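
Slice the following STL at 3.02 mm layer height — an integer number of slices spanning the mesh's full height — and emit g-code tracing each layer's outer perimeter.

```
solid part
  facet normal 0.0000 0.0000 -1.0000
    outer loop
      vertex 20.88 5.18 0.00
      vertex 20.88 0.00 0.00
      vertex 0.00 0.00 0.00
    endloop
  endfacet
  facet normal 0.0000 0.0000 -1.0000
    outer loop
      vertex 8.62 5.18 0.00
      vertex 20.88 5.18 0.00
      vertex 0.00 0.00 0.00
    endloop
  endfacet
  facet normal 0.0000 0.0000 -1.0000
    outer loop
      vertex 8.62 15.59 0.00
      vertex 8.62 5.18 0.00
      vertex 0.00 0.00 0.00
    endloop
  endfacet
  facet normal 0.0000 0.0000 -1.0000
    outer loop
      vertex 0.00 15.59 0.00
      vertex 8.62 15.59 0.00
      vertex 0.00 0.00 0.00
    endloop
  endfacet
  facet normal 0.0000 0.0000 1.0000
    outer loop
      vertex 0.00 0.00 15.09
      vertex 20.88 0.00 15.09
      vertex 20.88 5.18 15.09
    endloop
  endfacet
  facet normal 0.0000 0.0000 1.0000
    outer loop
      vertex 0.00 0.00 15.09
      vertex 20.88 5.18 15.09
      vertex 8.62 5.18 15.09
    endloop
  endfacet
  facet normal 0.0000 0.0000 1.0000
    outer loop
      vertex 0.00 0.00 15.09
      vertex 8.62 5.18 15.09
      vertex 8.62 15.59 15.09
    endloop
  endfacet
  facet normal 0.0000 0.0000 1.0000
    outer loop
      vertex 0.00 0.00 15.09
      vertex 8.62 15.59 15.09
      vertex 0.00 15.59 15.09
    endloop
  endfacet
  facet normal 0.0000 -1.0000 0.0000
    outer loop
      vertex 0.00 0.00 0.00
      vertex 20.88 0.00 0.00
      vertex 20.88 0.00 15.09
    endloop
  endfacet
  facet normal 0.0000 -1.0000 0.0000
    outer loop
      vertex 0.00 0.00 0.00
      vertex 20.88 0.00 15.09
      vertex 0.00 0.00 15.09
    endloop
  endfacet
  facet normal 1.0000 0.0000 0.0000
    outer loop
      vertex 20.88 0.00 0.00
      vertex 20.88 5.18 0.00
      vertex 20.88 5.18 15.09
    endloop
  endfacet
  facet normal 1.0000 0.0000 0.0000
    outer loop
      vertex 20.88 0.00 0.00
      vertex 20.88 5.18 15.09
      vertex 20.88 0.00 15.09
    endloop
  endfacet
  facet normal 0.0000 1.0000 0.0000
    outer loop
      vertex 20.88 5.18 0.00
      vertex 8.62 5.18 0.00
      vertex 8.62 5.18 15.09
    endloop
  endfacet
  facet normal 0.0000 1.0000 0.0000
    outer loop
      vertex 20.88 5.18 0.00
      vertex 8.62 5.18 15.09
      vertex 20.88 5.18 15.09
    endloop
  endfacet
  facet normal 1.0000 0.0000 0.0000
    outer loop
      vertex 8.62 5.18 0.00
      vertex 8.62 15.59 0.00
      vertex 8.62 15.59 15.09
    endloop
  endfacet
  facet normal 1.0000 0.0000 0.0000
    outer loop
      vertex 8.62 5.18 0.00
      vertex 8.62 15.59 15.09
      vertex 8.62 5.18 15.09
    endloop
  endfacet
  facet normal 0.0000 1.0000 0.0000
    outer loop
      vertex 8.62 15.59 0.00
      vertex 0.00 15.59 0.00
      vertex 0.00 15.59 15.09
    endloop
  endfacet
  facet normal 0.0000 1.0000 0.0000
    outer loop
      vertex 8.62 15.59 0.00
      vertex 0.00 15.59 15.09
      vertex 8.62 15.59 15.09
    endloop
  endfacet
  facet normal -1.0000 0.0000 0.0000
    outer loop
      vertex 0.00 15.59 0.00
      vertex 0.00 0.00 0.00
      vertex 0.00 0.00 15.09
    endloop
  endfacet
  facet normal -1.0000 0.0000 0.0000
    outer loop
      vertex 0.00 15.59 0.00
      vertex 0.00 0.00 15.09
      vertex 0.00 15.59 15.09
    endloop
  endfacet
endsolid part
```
; perimeter-only toolpath
G21 ; units = mm
G90 ; absolute positioning
G28 ; home
; layer 1
G0 Z3.02
G0 X0.00 Y0.00
G1 X20.88 Y0.00
G1 X20.88 Y5.18
G1 X8.62 Y5.18
G1 X8.62 Y15.59
G1 X0.00 Y15.59
G1 X0.00 Y0.00
; layer 2
G0 Z6.04
G0 X0.00 Y0.00
G1 X20.88 Y0.00
G1 X20.88 Y5.18
G1 X8.62 Y5.18
G1 X8.62 Y15.59
G1 X0.00 Y15.59
G1 X0.00 Y0.00
; layer 3
G0 Z9.05
G0 X0.00 Y0.00
G1 X20.88 Y0.00
G1 X20.88 Y5.18
G1 X8.62 Y5.18
G1 X8.62 Y15.59
G1 X0.00 Y15.59
G1 X0.00 Y0.00
; layer 4
G0 Z12.07
G0 X0.00 Y0.00
G1 X20.88 Y0.00
G1 X20.88 Y5.18
G1 X8.62 Y5.18
G1 X8.62 Y15.59
G1 X0.00 Y15.59
G1 X0.00 Y0.00
; layer 5
G0 Z15.09
G0 X0.00 Y0.00
G1 X20.88 Y0.00
G1 X20.88 Y5.18
G1 X8.62 Y5.18
G1 X8.62 Y15.59
G1 X0.00 Y15.59
G1 X0.00 Y0.00
M2 ; end

The solid is an L-shaped prism: outer 20.9 × 15.6 mm, arm thicknesses ≈ 5.18 mm (horizontal) and 8.62 mm (vertical), extruded 15.1 mm in z. Slicing at Δz = 3.02 mm — 5 equal slices spanning the solid's height, so layer i sits at z = i·h/5 — gives 5 non-empty perimeters. Each is a 6-segment closed polygon; G0 lifts to the layer z and rapids to the start vertex, then G1 traces the edges.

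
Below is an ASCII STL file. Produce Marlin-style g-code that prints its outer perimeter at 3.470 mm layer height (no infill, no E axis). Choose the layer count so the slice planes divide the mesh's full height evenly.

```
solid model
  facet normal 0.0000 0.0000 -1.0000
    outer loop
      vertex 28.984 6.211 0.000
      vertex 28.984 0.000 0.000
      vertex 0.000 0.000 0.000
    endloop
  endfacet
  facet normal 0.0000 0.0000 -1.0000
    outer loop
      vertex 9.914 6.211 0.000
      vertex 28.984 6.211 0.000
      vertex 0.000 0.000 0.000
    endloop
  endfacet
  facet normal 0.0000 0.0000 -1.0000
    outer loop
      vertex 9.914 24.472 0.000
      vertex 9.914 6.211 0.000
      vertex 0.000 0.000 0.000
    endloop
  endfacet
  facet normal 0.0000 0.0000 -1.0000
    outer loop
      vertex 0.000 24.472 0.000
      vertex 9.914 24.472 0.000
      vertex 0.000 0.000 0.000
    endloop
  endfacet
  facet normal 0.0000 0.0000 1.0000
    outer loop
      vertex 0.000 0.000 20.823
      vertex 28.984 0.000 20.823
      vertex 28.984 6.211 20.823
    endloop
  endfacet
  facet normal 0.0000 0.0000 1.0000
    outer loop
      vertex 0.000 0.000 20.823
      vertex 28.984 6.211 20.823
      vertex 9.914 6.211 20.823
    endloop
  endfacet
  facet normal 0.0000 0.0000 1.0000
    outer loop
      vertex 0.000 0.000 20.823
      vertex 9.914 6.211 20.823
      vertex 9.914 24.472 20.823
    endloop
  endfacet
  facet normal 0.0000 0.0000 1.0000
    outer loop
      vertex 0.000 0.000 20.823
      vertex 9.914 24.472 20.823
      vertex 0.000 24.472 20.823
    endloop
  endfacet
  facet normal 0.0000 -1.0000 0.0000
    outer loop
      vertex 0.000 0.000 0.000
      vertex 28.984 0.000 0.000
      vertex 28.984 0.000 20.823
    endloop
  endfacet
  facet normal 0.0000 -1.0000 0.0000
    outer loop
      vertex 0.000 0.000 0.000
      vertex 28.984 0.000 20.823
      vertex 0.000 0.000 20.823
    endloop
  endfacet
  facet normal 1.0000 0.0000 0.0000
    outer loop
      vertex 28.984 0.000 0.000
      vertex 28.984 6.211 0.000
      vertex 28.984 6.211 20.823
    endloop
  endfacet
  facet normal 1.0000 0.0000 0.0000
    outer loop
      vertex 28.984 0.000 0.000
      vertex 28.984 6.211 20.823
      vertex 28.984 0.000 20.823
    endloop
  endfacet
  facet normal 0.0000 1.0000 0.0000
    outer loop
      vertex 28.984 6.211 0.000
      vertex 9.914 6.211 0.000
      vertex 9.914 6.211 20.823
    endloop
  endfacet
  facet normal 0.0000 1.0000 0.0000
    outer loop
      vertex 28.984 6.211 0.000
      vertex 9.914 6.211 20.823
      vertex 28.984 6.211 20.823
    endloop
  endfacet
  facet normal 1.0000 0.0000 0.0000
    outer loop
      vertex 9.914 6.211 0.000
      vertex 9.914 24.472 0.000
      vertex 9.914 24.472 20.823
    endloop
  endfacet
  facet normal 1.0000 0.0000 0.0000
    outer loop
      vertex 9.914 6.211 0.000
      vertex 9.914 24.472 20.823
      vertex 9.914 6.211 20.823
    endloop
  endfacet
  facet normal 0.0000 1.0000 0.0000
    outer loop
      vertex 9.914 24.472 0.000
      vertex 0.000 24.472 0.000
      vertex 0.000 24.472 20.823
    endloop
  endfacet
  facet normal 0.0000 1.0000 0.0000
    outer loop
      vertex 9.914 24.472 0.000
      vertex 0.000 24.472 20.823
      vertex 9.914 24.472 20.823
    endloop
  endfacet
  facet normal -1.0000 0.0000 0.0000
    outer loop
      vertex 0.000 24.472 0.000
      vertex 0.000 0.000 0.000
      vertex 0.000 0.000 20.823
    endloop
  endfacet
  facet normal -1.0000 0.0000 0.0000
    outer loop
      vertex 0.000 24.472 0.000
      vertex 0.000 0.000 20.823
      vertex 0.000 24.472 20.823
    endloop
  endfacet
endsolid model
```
; perimeter-only toolpath
G21 ; units = mm
G90 ; absolute positioning
G28 ; home
; layer 1
G0 Z3.470
G0 X0.000 Y0.000
G1 X28.984 Y0.000
G1 X28.984 Y6.211
G1 X9.914 Y6.211
G1 X9.914 Y24.472
G1 X0.000 Y24.472
G1 X0.000 Y0.000
; layer 2
G0 Z6.941
G0 X0.000 Y0.000
G1 X28.984 Y0.000
G1 X28.984 Y6.211
G1 X9.914 Y6.211
G1 X9.914 Y24.472
G1 X0.000 Y24.472
G1 X0.000 Y0.000
; layer 3
G0 Z10.412
G0 X0.000 Y0.000
G1 X28.984 Y0.000
G1 X28.984 Y6.211
G1 X9.914 Y6.211
G1 X9.914 Y24.472
G1 X0.000 Y24.472
G1 X0.000 Y0.000
; layer 4
G0 Z13.882
G0 X0.000 Y0.000
G1 X28.984 Y0.000
G1 X28.984 Y6.211
G1 X9.914 Y6.211
G1 X9.914 Y24.472
G1 X0.000 Y24.472
G1 X0.000 Y0.000
; layer 5
G0 Z17.352
G0 X0.000 Y0.000
G1 X28.984 Y0.000
G1 X28.984 Y6.211
G1 X9.914 Y6.211
G1 X9.914 Y24.472
G1 X0.000 Y24.472
G1 X0.000 Y0.000
; layer 6
G0 Z20.823
G0 X0.000 Y0.000
G1 X28.984 Y0.000
G1 X28.984 Y6.211
G1 X9.914 Y6.211
G1 X9.914 Y24.472
G1 X0.000 Y24.472
G1 X0.000 Y0.000
M2 ; end

The solid is an L-shaped prism: outer 29 × 24.5 mm, arm thicknesses ≈ 6.21 mm (horizontal) and 9.91 mm (vertical), extruded 20.8 mm in z. Slicing at Δz = 3.470 mm — 6 equal slices spanning the solid's height, so layer i sits at z = i·h/6 — gives 6 non-empty perimeters. Each is a 6-segment closed polygon; G0 lifts to the layer z and rapids to the start vertex, then G1 traces the edges.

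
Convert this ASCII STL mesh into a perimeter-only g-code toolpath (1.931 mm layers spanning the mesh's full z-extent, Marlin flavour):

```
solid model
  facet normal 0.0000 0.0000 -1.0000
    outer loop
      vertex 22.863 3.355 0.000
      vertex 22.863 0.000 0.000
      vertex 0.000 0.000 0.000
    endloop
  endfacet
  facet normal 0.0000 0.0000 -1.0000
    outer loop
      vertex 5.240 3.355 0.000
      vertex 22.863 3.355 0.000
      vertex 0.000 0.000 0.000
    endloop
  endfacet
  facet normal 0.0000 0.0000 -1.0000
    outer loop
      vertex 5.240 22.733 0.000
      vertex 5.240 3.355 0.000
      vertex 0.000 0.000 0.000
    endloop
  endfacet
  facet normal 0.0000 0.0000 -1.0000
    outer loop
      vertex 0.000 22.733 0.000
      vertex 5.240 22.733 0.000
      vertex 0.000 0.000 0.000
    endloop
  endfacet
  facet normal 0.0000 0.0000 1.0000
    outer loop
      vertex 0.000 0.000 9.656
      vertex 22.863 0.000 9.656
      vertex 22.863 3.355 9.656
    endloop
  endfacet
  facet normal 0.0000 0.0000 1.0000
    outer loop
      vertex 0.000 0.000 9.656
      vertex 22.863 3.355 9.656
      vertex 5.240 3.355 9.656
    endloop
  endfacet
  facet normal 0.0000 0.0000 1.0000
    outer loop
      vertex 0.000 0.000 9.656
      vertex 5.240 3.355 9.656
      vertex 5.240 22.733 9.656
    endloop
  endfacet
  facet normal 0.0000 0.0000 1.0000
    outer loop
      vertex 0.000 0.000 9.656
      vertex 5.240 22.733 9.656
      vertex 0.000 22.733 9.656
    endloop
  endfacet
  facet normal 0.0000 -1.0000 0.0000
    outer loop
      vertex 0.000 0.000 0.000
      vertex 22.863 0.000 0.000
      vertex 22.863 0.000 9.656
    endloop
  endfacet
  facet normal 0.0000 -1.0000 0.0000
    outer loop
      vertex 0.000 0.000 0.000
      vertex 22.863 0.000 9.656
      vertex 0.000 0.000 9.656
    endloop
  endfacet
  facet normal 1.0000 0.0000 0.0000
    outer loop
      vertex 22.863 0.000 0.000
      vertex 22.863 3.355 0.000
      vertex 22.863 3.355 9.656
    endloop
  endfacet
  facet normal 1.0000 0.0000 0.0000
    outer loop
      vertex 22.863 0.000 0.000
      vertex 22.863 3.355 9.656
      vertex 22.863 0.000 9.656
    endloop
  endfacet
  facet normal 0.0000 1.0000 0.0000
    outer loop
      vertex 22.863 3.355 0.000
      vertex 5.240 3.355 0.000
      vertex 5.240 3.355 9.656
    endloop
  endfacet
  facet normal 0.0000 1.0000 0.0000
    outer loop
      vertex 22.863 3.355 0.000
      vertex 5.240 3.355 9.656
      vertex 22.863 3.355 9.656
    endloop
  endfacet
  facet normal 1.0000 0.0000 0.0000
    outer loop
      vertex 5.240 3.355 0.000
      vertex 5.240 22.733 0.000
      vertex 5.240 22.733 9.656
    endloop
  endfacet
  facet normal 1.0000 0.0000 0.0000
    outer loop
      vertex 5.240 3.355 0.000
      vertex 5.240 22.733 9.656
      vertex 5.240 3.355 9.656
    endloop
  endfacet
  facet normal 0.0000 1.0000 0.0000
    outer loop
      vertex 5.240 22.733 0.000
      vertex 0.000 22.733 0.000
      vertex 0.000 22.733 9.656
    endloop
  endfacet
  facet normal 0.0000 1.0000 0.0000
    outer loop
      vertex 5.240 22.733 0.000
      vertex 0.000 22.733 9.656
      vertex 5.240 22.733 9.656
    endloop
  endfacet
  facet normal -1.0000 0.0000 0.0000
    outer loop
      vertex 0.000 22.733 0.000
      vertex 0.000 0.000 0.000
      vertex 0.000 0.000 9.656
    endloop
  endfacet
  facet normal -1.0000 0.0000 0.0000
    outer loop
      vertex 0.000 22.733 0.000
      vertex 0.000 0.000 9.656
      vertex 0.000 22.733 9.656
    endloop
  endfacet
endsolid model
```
; perimeter-only toolpath
G21 ; units = mm
G90 ; absolute positioning
G28 ; home
; layer 1
G0 Z1.931
G0 X0.000 Y0.000
G1 X22.863 Y0.000
G1 X22.863 Y3.355
G1 X5.240 Y3.355
G1 X5.240 Y22.733
G1 X0.000 Y22.733
G1 X0.000 Y0.000
; layer 2
G0 Z3.862
G0 X0.000 Y0.000
G1 X22.863 Y0.000
G1 X22.863 Y3.355
G1 X5.240 Y3.355
G1 X5.240 Y22.733
G1 X0.000 Y22.733
G1 X0.000 Y0.000
; layer 3
G0 Z5.794
G0 X0.000 Y0.000
G1 X22.863 Y0.000
G1 X22.863 Y3.355
G1 X5.240 Y3.355
G1 X5.240 Y22.733
G1 X0.000 Y22.733
G1 X0.000 Y0.000
; layer 4
G0 Z7.725
G0 X0.000 Y0.000
G1 X22.863 Y0.000
G1 X22.863 Y3.355
G1 X5.240 Y3.355
G1 X5.240 Y22.733
G1 X0.000 Y22.733
G1 X0.000 Y0.000
; layer 5
G0 Z9.656
G0 X0.000 Y0.000
G1 X22.863 Y0.000
G1 X22.863 Y3.355
G1 X5.240 Y3.355
G1 X5.240 Y22.733
G1 X0.000 Y22.733
G1 X0.000 Y0.000
M2 ; end

The solid is an L-shaped prism: outer 22.9 × 22.7 mm, arm thicknesses ≈ 3.35 mm (horizontal) and 5.24 mm (vertical), extruded 9.66 mm in z. Slicing at Δz = 1.931 mm — 5 equal slices spanning the solid's height, so layer i sits at z = i·h/5 — gives 5 non-empty perimeters. Each is a 6-segment closed polygon; G0 lifts to the layer z and rapids to the start vertex, then G1 traces the edges.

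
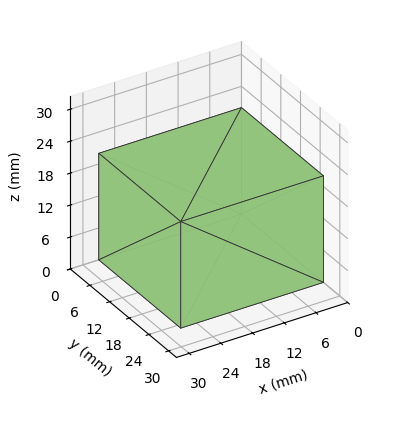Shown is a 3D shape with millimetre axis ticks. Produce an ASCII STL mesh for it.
Reading the render: the shape is a rectangular box, roughly 27 × 25 mm footprint and 20 mm tall (dimensions read to the nearest mm from the axis ticks). For the STL, each face is triangulated and given an outward normal.

solid part
  facet normal 0.0000 0.0000 -1.0000
    outer loop
      vertex 27.00 25.00 0.00
      vertex 27.00 0.00 0.00
      vertex 0.00 0.00 0.00
    endloop
  endfacet
  facet normal 0.0000 0.0000 -1.0000
    outer loop
      vertex 0.00 25.00 0.00
      vertex 27.00 25.00 0.00
      vertex 0.00 0.00 0.00
    endloop
  endfacet
  facet normal 0.0000 0.0000 1.0000
    outer loop
      vertex 0.00 0.00 20.00
      vertex 27.00 0.00 20.00
      vertex 27.00 25.00 20.00
    endloop
  endfacet
  facet normal 0.0000 0.0000 1.0000
    outer loop
      vertex 0.00 0.00 20.00
      vertex 27.00 25.00 20.00
      vertex 0.00 25.00 20.00
    endloop
  endfacet
  facet normal 0.0000 -1.0000 0.0000
    outer loop
      vertex 0.00 0.00 0.00
      vertex 27.00 0.00 0.00
      vertex 27.00 0.00 20.00
    endloop
  endfacet
  facet normal 0.0000 -1.0000 0.0000
    outer loop
      vertex 0.00 0.00 0.00
      vertex 27.00 0.00 20.00
      vertex 0.00 0.00 20.00
    endloop
  endfacet
  facet normal 0.0000 1.0000 0.0000
    outer loop
      vertex 27.00 25.00 20.00
      vertex 27.00 25.00 0.00
      vertex 0.00 25.00 0.00
    endloop
  endfacet
  facet normal 0.0000 1.0000 0.0000
    outer loop
      vertex 0.00 25.00 20.00
      vertex 27.00 25.00 20.00
      vertex 0.00 25.00 0.00
    endloop
  endfacet
  facet normal -1.0000 0.0000 0.0000
    outer loop
      vertex 0.00 25.00 20.00
      vertex 0.00 25.00 0.00
      vertex 0.00 0.00 0.00
    endloop
  endfacet
  facet normal -1.0000 0.0000 0.0000
    outer loop
      vertex 0.00 0.00 20.00
      vertex 0.00 25.00 20.00
      vertex 0.00 0.00 0.00
    endloop
  endfacet
  facet normal 1.0000 0.0000 0.0000
    outer loop
      vertex 27.00 0.00 0.00
      vertex 27.00 25.00 0.00
      vertex 27.00 25.00 20.00
    endloop
  endfacet
  facet normal 1.0000 0.0000 0.0000
    outer loop
      vertex 27.00 0.00 0.00
      vertex 27.00 25.00 20.00
      vertex 27.00 0.00 20.00
    endloop
  endfacet
endsolid part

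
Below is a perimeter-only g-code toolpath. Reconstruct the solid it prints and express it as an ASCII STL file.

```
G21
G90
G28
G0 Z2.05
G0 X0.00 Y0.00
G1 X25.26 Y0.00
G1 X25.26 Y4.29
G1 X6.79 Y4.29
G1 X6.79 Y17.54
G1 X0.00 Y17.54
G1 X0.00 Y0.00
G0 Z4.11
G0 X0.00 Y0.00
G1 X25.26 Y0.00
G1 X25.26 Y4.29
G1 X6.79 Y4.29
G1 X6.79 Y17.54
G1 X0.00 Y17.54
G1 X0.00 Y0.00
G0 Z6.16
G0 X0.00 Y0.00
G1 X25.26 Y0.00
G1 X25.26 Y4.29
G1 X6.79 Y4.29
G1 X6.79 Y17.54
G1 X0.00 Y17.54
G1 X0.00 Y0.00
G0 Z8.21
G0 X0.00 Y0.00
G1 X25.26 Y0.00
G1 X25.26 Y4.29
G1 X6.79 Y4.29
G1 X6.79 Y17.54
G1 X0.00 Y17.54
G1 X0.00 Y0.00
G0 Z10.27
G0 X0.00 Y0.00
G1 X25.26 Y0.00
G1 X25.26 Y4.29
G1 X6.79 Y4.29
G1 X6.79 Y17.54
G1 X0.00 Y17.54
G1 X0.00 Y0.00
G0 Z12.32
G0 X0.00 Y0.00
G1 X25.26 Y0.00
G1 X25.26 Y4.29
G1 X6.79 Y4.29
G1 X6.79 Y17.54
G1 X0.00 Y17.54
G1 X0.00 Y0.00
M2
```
solid part
  facet normal 0.0000 0.0000 -1.0000
    outer loop
      vertex 25.26 4.29 0.00
      vertex 25.26 0.00 0.00
      vertex 0.00 0.00 0.00
    endloop
  endfacet
  facet normal 0.0000 0.0000 -1.0000
    outer loop
      vertex 6.79 4.29 0.00
      vertex 25.26 4.29 0.00
      vertex 0.00 0.00 0.00
    endloop
  endfacet
  facet normal 0.0000 0.0000 -1.0000
    outer loop
      vertex 6.79 17.54 0.00
      vertex 6.79 4.29 0.00
      vertex 0.00 0.00 0.00
    endloop
  endfacet
  facet normal 0.0000 0.0000 -1.0000
    outer loop
      vertex 0.00 17.54 0.00
      vertex 6.79 17.54 0.00
      vertex 0.00 0.00 0.00
    endloop
  endfacet
  facet normal 0.0000 0.0000 1.0000
    outer loop
      vertex 0.00 0.00 12.32
      vertex 25.26 0.00 12.32
      vertex 25.26 4.29 12.32
    endloop
  endfacet
  facet normal 0.0000 0.0000 1.0000
    outer loop
      vertex 0.00 0.00 12.32
      vertex 25.26 4.29 12.32
      vertex 6.79 4.29 12.32
    endloop
  endfacet
  facet normal 0.0000 0.0000 1.0000
    outer loop
      vertex 0.00 0.00 12.32
      vertex 6.79 4.29 12.32
      vertex 6.79 17.54 12.32
    endloop
  endfacet
  facet normal 0.0000 0.0000 1.0000
    outer loop
      vertex 0.00 0.00 12.32
      vertex 6.79 17.54 12.32
      vertex 0.00 17.54 12.32
    endloop
  endfacet
  facet normal 0.0000 -1.0000 0.0000
    outer loop
      vertex 0.00 0.00 0.00
      vertex 25.26 0.00 0.00
      vertex 25.26 0.00 12.32
    endloop
  endfacet
  facet normal 0.0000 -1.0000 0.0000
    outer loop
      vertex 0.00 0.00 0.00
      vertex 25.26 0.00 12.32
      vertex 0.00 0.00 12.32
    endloop
  endfacet
  facet normal 1.0000 0.0000 0.0000
    outer loop
      vertex 25.26 0.00 0.00
      vertex 25.26 4.29 0.00
      vertex 25.26 4.29 12.32
    endloop
  endfacet
  facet normal 1.0000 0.0000 0.0000
    outer loop
      vertex 25.26 0.00 0.00
      vertex 25.26 4.29 12.32
      vertex 25.26 0.00 12.32
    endloop
  endfacet
  facet normal 0.0000 1.0000 0.0000
    outer loop
      vertex 25.26 4.29 0.00
      vertex 6.79 4.29 0.00
      vertex 6.79 4.29 12.32
    endloop
  endfacet
  facet normal 0.0000 1.0000 0.0000
    outer loop
      vertex 25.26 4.29 0.00
      vertex 6.79 4.29 12.32
      vertex 25.26 4.29 12.32
    endloop
  endfacet
  facet normal 1.0000 0.0000 0.0000
    outer loop
      vertex 6.79 4.29 0.00
      vertex 6.79 17.54 0.00
      vertex 6.79 17.54 12.32
    endloop
  endfacet
  facet normal 1.0000 0.0000 0.0000
    outer loop
      vertex 6.79 4.29 0.00
      vertex 6.79 17.54 12.32
      vertex 6.79 4.29 12.32
    endloop
  endfacet
  facet normal 0.0000 1.0000 0.0000
    outer loop
      vertex 6.79 17.54 0.00
      vertex 0.00 17.54 0.00
      vertex 0.00 17.54 12.32
    endloop
  endfacet
  facet normal 0.0000 1.0000 0.0000
    outer loop
      vertex 6.79 17.54 0.00
      vertex 0.00 17.54 12.32
      vertex 6.79 17.54 12.32
    endloop
  endfacet
  facet normal -1.0000 0.0000 0.0000
    outer loop
      vertex 0.00 17.54 0.00
      vertex 0.00 0.00 0.00
      vertex 0.00 0.00 12.32
    endloop
  endfacet
  facet normal -1.0000 0.0000 0.0000
    outer loop
      vertex 0.00 17.54 0.00
      vertex 0.00 0.00 12.32
      vertex 0.00 17.54 12.32
    endloop
  endfacet
endsolid part

The G0 Z moves step by Δz≈2.05 mm. Every layer's G1 loop is the same polygon, so the solid is a straight extrusion of it from z=0 to z≈12.3. Closing with flat bottom and top caps and triangulating gives 20 facets — an L-shaped prism: outer 25.3 × 17.5 mm, arm thicknesses ≈ 4.29 mm (horizontal) and 6.79 mm (vertical), extruded 12.3 mm in z.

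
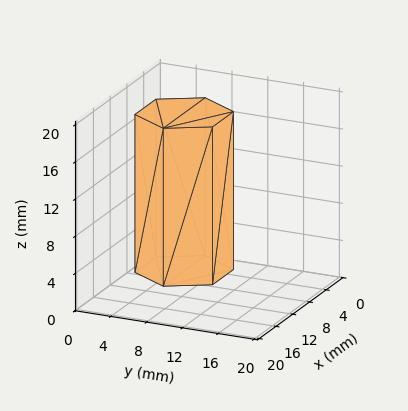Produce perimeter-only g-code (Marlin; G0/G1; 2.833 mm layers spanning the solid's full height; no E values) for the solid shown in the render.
Reading the render: the shape is a regular 6-sided prism (a cylinder approximated with 6 flat sides), circumscribed radius ≈ 5 mm, height ≈ 17 mm (dimensions read to the nearest mm from the axis ticks). For the g-code, the solid's height is divided into equal slices at the stated Δz and each level perimeter traced with G1 moves after a G0 lift.

; perimeter-only toolpath
G21 ; units = mm
G90 ; absolute positioning
G28 ; home
; layer 1
G0 Z2.833
G0 X10.000 Y5.000
G1 X7.500 Y9.330
G1 X2.500 Y9.330
G1 X0.000 Y5.000
G1 X2.500 Y0.670
G1 X7.500 Y0.670
G1 X10.000 Y5.000
; layer 2
G0 Z5.667
G0 X10.000 Y5.000
G1 X7.500 Y9.330
G1 X2.500 Y9.330
G1 X0.000 Y5.000
G1 X2.500 Y0.670
G1 X7.500 Y0.670
G1 X10.000 Y5.000
; layer 3
G0 Z8.500
G0 X10.000 Y5.000
G1 X7.500 Y9.330
G1 X2.500 Y9.330
G1 X0.000 Y5.000
G1 X2.500 Y0.670
G1 X7.500 Y0.670
G1 X10.000 Y5.000
; layer 4
G0 Z11.333
G0 X10.000 Y5.000
G1 X7.500 Y9.330
G1 X2.500 Y9.330
G1 X0.000 Y5.000
G1 X2.500 Y0.670
G1 X7.500 Y0.670
G1 X10.000 Y5.000
; layer 5
G0 Z14.167
G0 X10.000 Y5.000
G1 X7.500 Y9.330
G1 X2.500 Y9.330
G1 X0.000 Y5.000
G1 X2.500 Y0.670
G1 X7.500 Y0.670
G1 X10.000 Y5.000
; layer 6
G0 Z17.000
G0 X10.000 Y5.000
G1 X7.500 Y9.330
G1 X2.500 Y9.330
G1 X0.000 Y5.000
G1 X2.500 Y0.670
G1 X7.500 Y0.670
G1 X10.000 Y5.000
M2 ; end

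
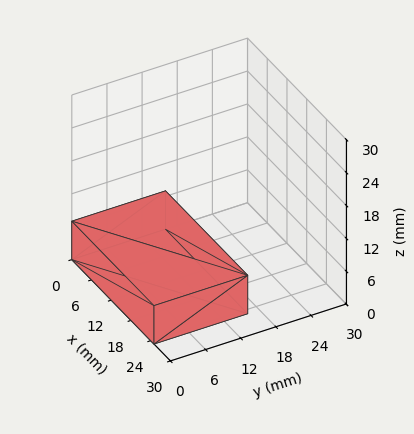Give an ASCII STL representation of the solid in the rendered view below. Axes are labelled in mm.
Reading the render: the shape is a rectangular box, roughly 25 × 16 mm footprint and 7 mm tall (dimensions read to the nearest mm from the axis ticks). For the STL, each face is triangulated and given an outward normal.

solid part
  facet normal 0.0000 0.0000 -1.0000
    outer loop
      vertex 25.0 16.0 0.0
      vertex 25.0 0.0 0.0
      vertex 0.0 0.0 0.0
    endloop
  endfacet
  facet normal 0.0000 0.0000 -1.0000
    outer loop
      vertex 0.0 16.0 0.0
      vertex 25.0 16.0 0.0
      vertex 0.0 0.0 0.0
    endloop
  endfacet
  facet normal 0.0000 0.0000 1.0000
    outer loop
      vertex 0.0 0.0 7.0
      vertex 25.0 0.0 7.0
      vertex 25.0 16.0 7.0
    endloop
  endfacet
  facet normal 0.0000 0.0000 1.0000
    outer loop
      vertex 0.0 0.0 7.0
      vertex 25.0 16.0 7.0
      vertex 0.0 16.0 7.0
    endloop
  endfacet
  facet normal 0.0000 -1.0000 0.0000
    outer loop
      vertex 0.0 0.0 0.0
      vertex 25.0 0.0 0.0
      vertex 25.0 0.0 7.0
    endloop
  endfacet
  facet normal 0.0000 -1.0000 0.0000
    outer loop
      vertex 0.0 0.0 0.0
      vertex 25.0 0.0 7.0
      vertex 0.0 0.0 7.0
    endloop
  endfacet
  facet normal 0.0000 1.0000 0.0000
    outer loop
      vertex 25.0 16.0 7.0
      vertex 25.0 16.0 0.0
      vertex 0.0 16.0 0.0
    endloop
  endfacet
  facet normal 0.0000 1.0000 0.0000
    outer loop
      vertex 0.0 16.0 7.0
      vertex 25.0 16.0 7.0
      vertex 0.0 16.0 0.0
    endloop
  endfacet
  facet normal -1.0000 0.0000 0.0000
    outer loop
      vertex 0.0 16.0 7.0
      vertex 0.0 16.0 0.0
      vertex 0.0 0.0 0.0
    endloop
  endfacet
  facet normal -1.0000 0.0000 0.0000
    outer loop
      vertex 0.0 0.0 7.0
      vertex 0.0 16.0 7.0
      vertex 0.0 0.0 0.0
    endloop
  endfacet
  facet normal 1.0000 0.0000 0.0000
    outer loop
      vertex 25.0 0.0 0.0
      vertex 25.0 16.0 0.0
      vertex 25.0 16.0 7.0
    endloop
  endfacet
  facet normal 1.0000 0.0000 0.0000
    outer loop
      vertex 25.0 0.0 0.0
      vertex 25.0 16.0 7.0
      vertex 25.0 0.0 7.0
    endloop
  endfacet
endsolid part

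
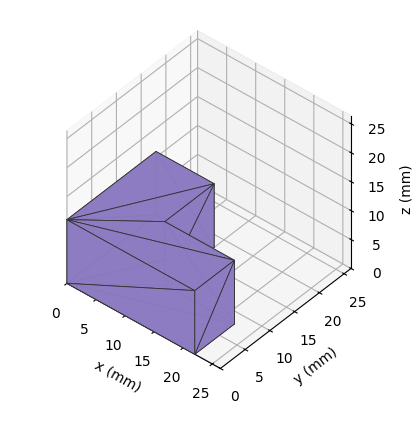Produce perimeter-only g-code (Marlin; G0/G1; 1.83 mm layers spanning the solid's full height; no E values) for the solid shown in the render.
Reading the render: the shape is an L-shaped prism: outer 22 × 18 mm, arm thicknesses ≈ 8 mm (horizontal) and 10 mm (vertical), extruded 11 mm in z (dimensions read to the nearest mm from the axis ticks). For the g-code, the solid's height is divided into equal slices at the stated Δz and each level perimeter traced with G1 moves after a G0 lift.

; perimeter-only toolpath
G21 ; units = mm
G90 ; absolute positioning
G28 ; home
; layer 1
G0 Z1.83
G0 X0.00 Y0.00
G1 X22.00 Y0.00
G1 X22.00 Y8.00
G1 X10.00 Y8.00
G1 X10.00 Y18.00
G1 X0.00 Y18.00
G1 X0.00 Y0.00
; layer 2
G0 Z3.67
G0 X0.00 Y0.00
G1 X22.00 Y0.00
G1 X22.00 Y8.00
G1 X10.00 Y8.00
G1 X10.00 Y18.00
G1 X0.00 Y18.00
G1 X0.00 Y0.00
; layer 3
G0 Z5.50
G0 X0.00 Y0.00
G1 X22.00 Y0.00
G1 X22.00 Y8.00
G1 X10.00 Y8.00
G1 X10.00 Y18.00
G1 X0.00 Y18.00
G1 X0.00 Y0.00
; layer 4
G0 Z7.33
G0 X0.00 Y0.00
G1 X22.00 Y0.00
G1 X22.00 Y8.00
G1 X10.00 Y8.00
G1 X10.00 Y18.00
G1 X0.00 Y18.00
G1 X0.00 Y0.00
; layer 5
G0 Z9.17
G0 X0.00 Y0.00
G1 X22.00 Y0.00
G1 X22.00 Y8.00
G1 X10.00 Y8.00
G1 X10.00 Y18.00
G1 X0.00 Y18.00
G1 X0.00 Y0.00
; layer 6
G0 Z11.00
G0 X0.00 Y0.00
G1 X22.00 Y0.00
G1 X22.00 Y8.00
G1 X10.00 Y8.00
G1 X10.00 Y18.00
G1 X0.00 Y18.00
G1 X0.00 Y0.00
M2 ; end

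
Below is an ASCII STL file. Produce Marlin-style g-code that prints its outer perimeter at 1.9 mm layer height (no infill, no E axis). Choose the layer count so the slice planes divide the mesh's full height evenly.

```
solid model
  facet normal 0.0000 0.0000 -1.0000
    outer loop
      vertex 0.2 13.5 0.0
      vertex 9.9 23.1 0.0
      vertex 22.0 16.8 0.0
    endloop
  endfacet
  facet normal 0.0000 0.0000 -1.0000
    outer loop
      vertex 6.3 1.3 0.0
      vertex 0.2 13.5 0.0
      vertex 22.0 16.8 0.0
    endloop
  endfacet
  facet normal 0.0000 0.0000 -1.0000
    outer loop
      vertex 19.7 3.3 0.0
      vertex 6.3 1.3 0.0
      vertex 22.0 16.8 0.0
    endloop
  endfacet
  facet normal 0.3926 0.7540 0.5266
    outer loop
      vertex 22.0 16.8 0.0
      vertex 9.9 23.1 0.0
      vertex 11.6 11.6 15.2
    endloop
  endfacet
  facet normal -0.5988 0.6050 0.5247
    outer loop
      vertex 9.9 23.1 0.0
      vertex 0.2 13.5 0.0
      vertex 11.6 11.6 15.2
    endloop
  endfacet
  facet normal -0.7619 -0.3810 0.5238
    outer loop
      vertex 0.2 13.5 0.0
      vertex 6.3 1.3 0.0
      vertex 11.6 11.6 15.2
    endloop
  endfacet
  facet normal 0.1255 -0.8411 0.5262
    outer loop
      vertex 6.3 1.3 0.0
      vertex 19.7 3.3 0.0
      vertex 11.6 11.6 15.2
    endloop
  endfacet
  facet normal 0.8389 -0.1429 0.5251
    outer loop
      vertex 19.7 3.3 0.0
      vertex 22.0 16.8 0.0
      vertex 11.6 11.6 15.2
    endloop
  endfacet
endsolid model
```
; perimeter-only toolpath
G21 ; units = mm
G90 ; absolute positioning
G28 ; home
; layer 1
G0 Z1.9
G0 X20.7 Y16.2
G1 X10.1 Y21.7
G1 X1.6 Y13.3
G1 X7.0 Y2.6
G1 X18.7 Y4.3
G1 X20.7 Y16.2
; layer 2
G0 Z3.8
G0 X19.4 Y15.5
G1 X10.3 Y20.2
G1 X3.0 Y13.0
G1 X7.6 Y3.9
G1 X17.7 Y5.4
G1 X19.4 Y15.5
; layer 3
G0 Z5.7
G0 X18.1 Y14.8
G1 X10.5 Y18.8
G1 X4.5 Y12.8
G1 X8.3 Y5.2
G1 X16.7 Y6.4
G1 X18.1 Y14.8
; layer 4
G0 Z7.6
G0 X16.8 Y14.2
G1 X10.8 Y17.4
G1 X5.9 Y12.6
G1 X8.9 Y6.5
G1 X15.6 Y7.4
G1 X16.8 Y14.2
; layer 5
G0 Z9.5
G0 X15.5 Y13.6
G1 X11.0 Y15.9
G1 X7.3 Y12.3
G1 X9.6 Y7.7
G1 X14.6 Y8.5
G1 X15.5 Y13.6
; layer 6
G0 Z11.4
G0 X14.2 Y12.9
G1 X11.2 Y14.5
G1 X8.8 Y12.1
G1 X10.3 Y9.0
G1 X13.6 Y9.5
G1 X14.2 Y12.9
; layer 7
G0 Z13.3
G0 X12.9 Y12.2
G1 X11.4 Y13.0
G1 X10.2 Y11.8
G1 X10.9 Y10.3
G1 X12.6 Y10.6
G1 X12.9 Y12.2
M2 ; end

The solid is a regular 5-sided pyramid, base circumscribed radius ≈ 11.6 mm, apex at z ≈ 15.2 mm. Slicing at Δz = 1.9 mm — 8 equal slices spanning the solid's height, so layer i sits at z = i·h/8 — gives 7 non-empty perimeters. Each is a 5-segment closed polygon; G0 lifts to the layer z and rapids to the start vertex, then G1 traces the edges. The cross-section shrinks linearly with z (the slice at the apex is degenerate and omitted).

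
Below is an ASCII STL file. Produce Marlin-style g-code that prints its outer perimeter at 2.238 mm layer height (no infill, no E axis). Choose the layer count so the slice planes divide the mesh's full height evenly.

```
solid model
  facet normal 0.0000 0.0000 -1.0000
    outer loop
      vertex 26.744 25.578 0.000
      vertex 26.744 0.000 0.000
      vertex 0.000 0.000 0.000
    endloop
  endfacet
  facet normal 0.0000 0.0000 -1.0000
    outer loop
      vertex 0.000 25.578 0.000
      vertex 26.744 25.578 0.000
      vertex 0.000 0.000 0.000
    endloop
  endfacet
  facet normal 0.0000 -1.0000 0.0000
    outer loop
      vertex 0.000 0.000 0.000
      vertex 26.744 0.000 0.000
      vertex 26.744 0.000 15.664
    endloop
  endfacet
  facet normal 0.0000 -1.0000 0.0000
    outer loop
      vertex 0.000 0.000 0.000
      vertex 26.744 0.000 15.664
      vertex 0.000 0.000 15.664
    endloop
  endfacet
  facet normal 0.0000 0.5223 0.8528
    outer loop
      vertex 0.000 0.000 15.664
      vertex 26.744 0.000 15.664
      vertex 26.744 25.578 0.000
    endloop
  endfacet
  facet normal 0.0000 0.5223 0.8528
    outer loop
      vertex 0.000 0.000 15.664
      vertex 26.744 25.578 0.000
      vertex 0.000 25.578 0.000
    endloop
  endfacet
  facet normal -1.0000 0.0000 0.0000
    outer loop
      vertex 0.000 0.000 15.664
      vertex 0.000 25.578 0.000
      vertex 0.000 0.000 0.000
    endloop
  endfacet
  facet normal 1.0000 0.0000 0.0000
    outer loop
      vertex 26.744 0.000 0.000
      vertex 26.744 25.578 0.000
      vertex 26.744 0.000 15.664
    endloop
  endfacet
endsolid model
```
; perimeter-only toolpath
G21 ; units = mm
G90 ; absolute positioning
G28 ; home
; layer 1
G0 Z2.238
G0 X0.000 Y0.000
G1 X26.744 Y0.000
G1 X26.744 Y21.924
G1 X0.000 Y21.924
G1 X0.000 Y0.000
; layer 2
G0 Z4.475
G0 X0.000 Y0.000
G1 X26.744 Y0.000
G1 X26.744 Y18.270
G1 X0.000 Y18.270
G1 X0.000 Y0.000
; layer 3
G0 Z6.713
G0 X0.000 Y0.000
G1 X26.744 Y0.000
G1 X26.744 Y14.616
G1 X0.000 Y14.616
G1 X0.000 Y0.000
; layer 4
G0 Z8.951
G0 X0.000 Y0.000
G1 X26.744 Y0.000
G1 X26.744 Y10.962
G1 X0.000 Y10.962
G1 X0.000 Y0.000
; layer 5
G0 Z11.189
G0 X0.000 Y0.000
G1 X26.744 Y0.000
G1 X26.744 Y7.308
G1 X0.000 Y7.308
G1 X0.000 Y0.000
; layer 6
G0 Z13.426
G0 X0.000 Y0.000
G1 X26.744 Y0.000
G1 X26.744 Y3.654
G1 X0.000 Y3.654
G1 X0.000 Y0.000
M2 ; end

The solid is a wedge (ramp): 26.7 × 25.6 mm base, rising to 15.7 mm along the y=0 edge and sloping linearly to z=0 at y=25.6. Slicing at Δz = 2.238 mm — 7 equal slices spanning the solid's height, so layer i sits at z = i·h/7 — gives 6 non-empty perimeters. Each is a 4-segment closed polygon; G0 lifts to the layer z and rapids to the start vertex, then G1 traces the edges. The cross-section shrinks linearly with z (the slice at the apex is degenerate and omitted).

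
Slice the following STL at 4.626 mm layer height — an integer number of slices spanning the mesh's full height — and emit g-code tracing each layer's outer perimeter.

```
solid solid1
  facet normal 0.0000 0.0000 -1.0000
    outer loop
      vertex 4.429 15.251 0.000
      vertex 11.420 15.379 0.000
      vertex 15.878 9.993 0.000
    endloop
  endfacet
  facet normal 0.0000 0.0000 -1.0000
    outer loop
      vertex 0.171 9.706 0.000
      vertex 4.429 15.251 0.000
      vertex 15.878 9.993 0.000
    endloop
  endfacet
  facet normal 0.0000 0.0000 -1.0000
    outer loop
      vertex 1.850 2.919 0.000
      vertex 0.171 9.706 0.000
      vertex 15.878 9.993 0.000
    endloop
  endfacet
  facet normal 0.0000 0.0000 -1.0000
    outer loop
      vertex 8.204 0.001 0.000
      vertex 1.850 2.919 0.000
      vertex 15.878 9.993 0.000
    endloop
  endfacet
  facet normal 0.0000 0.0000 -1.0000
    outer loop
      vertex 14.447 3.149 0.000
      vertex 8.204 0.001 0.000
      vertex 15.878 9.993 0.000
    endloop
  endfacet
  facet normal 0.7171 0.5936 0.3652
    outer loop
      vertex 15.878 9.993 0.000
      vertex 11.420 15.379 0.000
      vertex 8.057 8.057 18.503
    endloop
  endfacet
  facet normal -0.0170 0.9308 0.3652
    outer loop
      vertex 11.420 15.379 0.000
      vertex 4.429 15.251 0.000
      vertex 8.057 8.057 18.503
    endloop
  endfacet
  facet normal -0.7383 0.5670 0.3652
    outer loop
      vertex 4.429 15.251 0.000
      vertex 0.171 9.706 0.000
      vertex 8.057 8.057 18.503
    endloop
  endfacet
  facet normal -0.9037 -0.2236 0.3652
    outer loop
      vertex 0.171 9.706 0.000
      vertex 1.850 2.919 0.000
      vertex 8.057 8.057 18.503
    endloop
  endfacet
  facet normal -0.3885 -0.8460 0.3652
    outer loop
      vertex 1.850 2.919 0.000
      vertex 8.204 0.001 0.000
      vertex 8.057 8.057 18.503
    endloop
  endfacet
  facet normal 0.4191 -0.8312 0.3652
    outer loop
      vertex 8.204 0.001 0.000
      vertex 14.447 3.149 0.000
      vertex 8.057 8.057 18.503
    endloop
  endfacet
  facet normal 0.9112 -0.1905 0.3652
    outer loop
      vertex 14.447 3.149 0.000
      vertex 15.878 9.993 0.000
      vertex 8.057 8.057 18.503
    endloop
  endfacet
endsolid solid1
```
; perimeter-only toolpath
G21 ; units = mm
G90 ; absolute positioning
G28 ; home
; layer 1
G0 Z4.626
G0 X13.923 Y9.509
G1 X10.579 Y13.549
G1 X5.336 Y13.453
G1 X2.143 Y9.294
G1 X3.402 Y4.204
G1 X8.167 Y2.015
G1 X12.849 Y4.376
G1 X13.923 Y9.509
; layer 2
G0 Z9.252
G0 X11.968 Y9.025
G1 X9.739 Y11.718
G1 X6.243 Y11.654
G1 X4.114 Y8.881
G1 X4.954 Y5.488
G1 X8.131 Y4.029
G1 X11.252 Y5.603
G1 X11.968 Y9.025
; layer 3
G0 Z13.877
G0 X10.012 Y8.541
G1 X8.898 Y9.887
G1 X7.150 Y9.855
G1 X6.085 Y8.469
G1 X6.505 Y6.772
G1 X8.094 Y6.043
G1 X9.654 Y6.830
G1 X10.012 Y8.541
M2 ; end

The solid is a regular 7-sided pyramid, base circumscribed radius ≈ 8.06 mm, apex at z ≈ 18.5 mm. Slicing at Δz = 4.626 mm — 4 equal slices spanning the solid's height, so layer i sits at z = i·h/4 — gives 3 non-empty perimeters. Each is a 7-segment closed polygon; G0 lifts to the layer z and rapids to the start vertex, then G1 traces the edges. The cross-section shrinks linearly with z (the slice at the apex is degenerate and omitted).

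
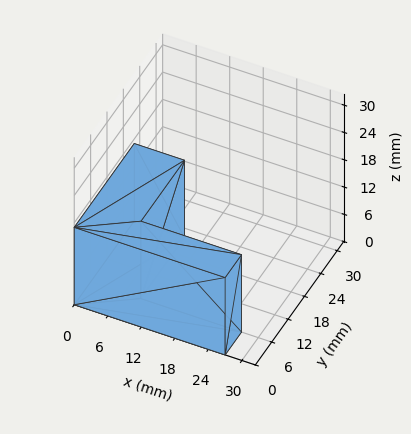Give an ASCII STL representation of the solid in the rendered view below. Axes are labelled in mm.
Reading the render: the shape is an L-shaped prism: outer 27 × 22 mm, arm thicknesses ≈ 6 mm (horizontal) and 9 mm (vertical), extruded 17 mm in z (dimensions read to the nearest mm from the axis ticks). For the STL, each face is triangulated and given an outward normal.

solid part
  facet normal 0.0000 0.0000 -1.0000
    outer loop
      vertex 27.000 6.000 0.000
      vertex 27.000 0.000 0.000
      vertex 0.000 0.000 0.000
    endloop
  endfacet
  facet normal 0.0000 0.0000 -1.0000
    outer loop
      vertex 9.000 6.000 0.000
      vertex 27.000 6.000 0.000
      vertex 0.000 0.000 0.000
    endloop
  endfacet
  facet normal 0.0000 0.0000 -1.0000
    outer loop
      vertex 9.000 22.000 0.000
      vertex 9.000 6.000 0.000
      vertex 0.000 0.000 0.000
    endloop
  endfacet
  facet normal 0.0000 0.0000 -1.0000
    outer loop
      vertex 0.000 22.000 0.000
      vertex 9.000 22.000 0.000
      vertex 0.000 0.000 0.000
    endloop
  endfacet
  facet normal 0.0000 0.0000 1.0000
    outer loop
      vertex 0.000 0.000 17.000
      vertex 27.000 0.000 17.000
      vertex 27.000 6.000 17.000
    endloop
  endfacet
  facet normal 0.0000 0.0000 1.0000
    outer loop
      vertex 0.000 0.000 17.000
      vertex 27.000 6.000 17.000
      vertex 9.000 6.000 17.000
    endloop
  endfacet
  facet normal 0.0000 0.0000 1.0000
    outer loop
      vertex 0.000 0.000 17.000
      vertex 9.000 6.000 17.000
      vertex 9.000 22.000 17.000
    endloop
  endfacet
  facet normal 0.0000 0.0000 1.0000
    outer loop
      vertex 0.000 0.000 17.000
      vertex 9.000 22.000 17.000
      vertex 0.000 22.000 17.000
    endloop
  endfacet
  facet normal 0.0000 -1.0000 0.0000
    outer loop
      vertex 0.000 0.000 0.000
      vertex 27.000 0.000 0.000
      vertex 27.000 0.000 17.000
    endloop
  endfacet
  facet normal 0.0000 -1.0000 0.0000
    outer loop
      vertex 0.000 0.000 0.000
      vertex 27.000 0.000 17.000
      vertex 0.000 0.000 17.000
    endloop
  endfacet
  facet normal 1.0000 0.0000 0.0000
    outer loop
      vertex 27.000 0.000 0.000
      vertex 27.000 6.000 0.000
      vertex 27.000 6.000 17.000
    endloop
  endfacet
  facet normal 1.0000 0.0000 0.0000
    outer loop
      vertex 27.000 0.000 0.000
      vertex 27.000 6.000 17.000
      vertex 27.000 0.000 17.000
    endloop
  endfacet
  facet normal 0.0000 1.0000 0.0000
    outer loop
      vertex 27.000 6.000 0.000
      vertex 9.000 6.000 0.000
      vertex 9.000 6.000 17.000
    endloop
  endfacet
  facet normal 0.0000 1.0000 0.0000
    outer loop
      vertex 27.000 6.000 0.000
      vertex 9.000 6.000 17.000
      vertex 27.000 6.000 17.000
    endloop
  endfacet
  facet normal 1.0000 0.0000 0.0000
    outer loop
      vertex 9.000 6.000 0.000
      vertex 9.000 22.000 0.000
      vertex 9.000 22.000 17.000
    endloop
  endfacet
  facet normal 1.0000 0.0000 0.0000
    outer loop
      vertex 9.000 6.000 0.000
      vertex 9.000 22.000 17.000
      vertex 9.000 6.000 17.000
    endloop
  endfacet
  facet normal 0.0000 1.0000 0.0000
    outer loop
      vertex 9.000 22.000 0.000
      vertex 0.000 22.000 0.000
      vertex 0.000 22.000 17.000
    endloop
  endfacet
  facet normal 0.0000 1.0000 0.0000
    outer loop
      vertex 9.000 22.000 0.000
      vertex 0.000 22.000 17.000
      vertex 9.000 22.000 17.000
    endloop
  endfacet
  facet normal -1.0000 0.0000 0.0000
    outer loop
      vertex 0.000 22.000 0.000
      vertex 0.000 0.000 0.000
      vertex 0.000 0.000 17.000
    endloop
  endfacet
  facet normal -1.0000 0.0000 0.0000
    outer loop
      vertex 0.000 22.000 0.000
      vertex 0.000 0.000 17.000
      vertex 0.000 22.000 17.000
    endloop
  endfacet
endsolid part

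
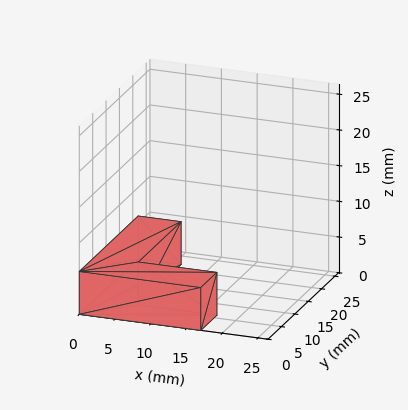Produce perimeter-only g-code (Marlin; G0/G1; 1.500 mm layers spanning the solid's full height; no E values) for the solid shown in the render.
Reading the render: the shape is an L-shaped prism: outer 17 × 22 mm, arm thicknesses ≈ 6 mm (horizontal) and 6 mm (vertical), extruded 6 mm in z (dimensions read to the nearest mm from the axis ticks). For the g-code, the solid's height is divided into equal slices at the stated Δz and each level perimeter traced with G1 moves after a G0 lift.

; perimeter-only toolpath
G21 ; units = mm
G90 ; absolute positioning
G28 ; home
; layer 1
G0 Z1.500
G0 X0.000 Y0.000
G1 X17.000 Y0.000
G1 X17.000 Y6.000
G1 X6.000 Y6.000
G1 X6.000 Y22.000
G1 X0.000 Y22.000
G1 X0.000 Y0.000
; layer 2
G0 Z3.000
G0 X0.000 Y0.000
G1 X17.000 Y0.000
G1 X17.000 Y6.000
G1 X6.000 Y6.000
G1 X6.000 Y22.000
G1 X0.000 Y22.000
G1 X0.000 Y0.000
; layer 3
G0 Z4.500
G0 X0.000 Y0.000
G1 X17.000 Y0.000
G1 X17.000 Y6.000
G1 X6.000 Y6.000
G1 X6.000 Y22.000
G1 X0.000 Y22.000
G1 X0.000 Y0.000
; layer 4
G0 Z6.000
G0 X0.000 Y0.000
G1 X17.000 Y0.000
G1 X17.000 Y6.000
G1 X6.000 Y6.000
G1 X6.000 Y22.000
G1 X0.000 Y22.000
G1 X0.000 Y0.000
M2 ; end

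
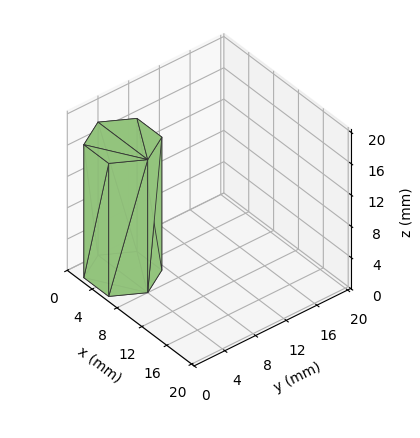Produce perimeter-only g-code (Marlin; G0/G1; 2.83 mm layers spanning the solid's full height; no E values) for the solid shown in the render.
Reading the render: the shape is a regular 6-sided prism (a cylinder approximated with 6 flat sides), circumscribed radius ≈ 4 mm, height ≈ 17 mm (dimensions read to the nearest mm from the axis ticks). For the g-code, the solid's height is divided into equal slices at the stated Δz and each level perimeter traced with G1 moves after a G0 lift.

; perimeter-only toolpath
G21 ; units = mm
G90 ; absolute positioning
G28 ; home
; layer 1
G0 Z2.83
G0 X8.00 Y4.00
G1 X6.00 Y7.46
G1 X2.00 Y7.46
G1 X0.00 Y4.00
G1 X2.00 Y0.54
G1 X6.00 Y0.54
G1 X8.00 Y4.00
; layer 2
G0 Z5.67
G0 X8.00 Y4.00
G1 X6.00 Y7.46
G1 X2.00 Y7.46
G1 X0.00 Y4.00
G1 X2.00 Y0.54
G1 X6.00 Y0.54
G1 X8.00 Y4.00
; layer 3
G0 Z8.50
G0 X8.00 Y4.00
G1 X6.00 Y7.46
G1 X2.00 Y7.46
G1 X0.00 Y4.00
G1 X2.00 Y0.54
G1 X6.00 Y0.54
G1 X8.00 Y4.00
; layer 4
G0 Z11.33
G0 X8.00 Y4.00
G1 X6.00 Y7.46
G1 X2.00 Y7.46
G1 X0.00 Y4.00
G1 X2.00 Y0.54
G1 X6.00 Y0.54
G1 X8.00 Y4.00
; layer 5
G0 Z14.17
G0 X8.00 Y4.00
G1 X6.00 Y7.46
G1 X2.00 Y7.46
G1 X0.00 Y4.00
G1 X2.00 Y0.54
G1 X6.00 Y0.54
G1 X8.00 Y4.00
; layer 6
G0 Z17.00
G0 X8.00 Y4.00
G1 X6.00 Y7.46
G1 X2.00 Y7.46
G1 X0.00 Y4.00
G1 X2.00 Y0.54
G1 X6.00 Y0.54
G1 X8.00 Y4.00
M2 ; end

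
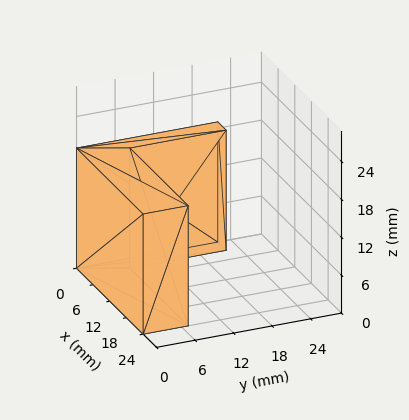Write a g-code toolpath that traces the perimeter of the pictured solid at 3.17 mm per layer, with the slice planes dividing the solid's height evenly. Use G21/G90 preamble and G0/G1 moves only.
Reading the render: the shape is an L-shaped prism: outer 24 × 22 mm, arm thicknesses ≈ 7 mm (horizontal) and 3 mm (vertical), extruded 19 mm in z (dimensions read to the nearest mm from the axis ticks). For the g-code, the solid's height is divided into equal slices at the stated Δz and each level perimeter traced with G1 moves after a G0 lift.

; perimeter-only toolpath
G21 ; units = mm
G90 ; absolute positioning
G28 ; home
; layer 1
G0 Z3.17
G0 X0.00 Y0.00
G1 X24.00 Y0.00
G1 X24.00 Y7.00
G1 X3.00 Y7.00
G1 X3.00 Y22.00
G1 X0.00 Y22.00
G1 X0.00 Y0.00
; layer 2
G0 Z6.33
G0 X0.00 Y0.00
G1 X24.00 Y0.00
G1 X24.00 Y7.00
G1 X3.00 Y7.00
G1 X3.00 Y22.00
G1 X0.00 Y22.00
G1 X0.00 Y0.00
; layer 3
G0 Z9.50
G0 X0.00 Y0.00
G1 X24.00 Y0.00
G1 X24.00 Y7.00
G1 X3.00 Y7.00
G1 X3.00 Y22.00
G1 X0.00 Y22.00
G1 X0.00 Y0.00
; layer 4
G0 Z12.67
G0 X0.00 Y0.00
G1 X24.00 Y0.00
G1 X24.00 Y7.00
G1 X3.00 Y7.00
G1 X3.00 Y22.00
G1 X0.00 Y22.00
G1 X0.00 Y0.00
; layer 5
G0 Z15.83
G0 X0.00 Y0.00
G1 X24.00 Y0.00
G1 X24.00 Y7.00
G1 X3.00 Y7.00
G1 X3.00 Y22.00
G1 X0.00 Y22.00
G1 X0.00 Y0.00
; layer 6
G0 Z19.00
G0 X0.00 Y0.00
G1 X24.00 Y0.00
G1 X24.00 Y7.00
G1 X3.00 Y7.00
G1 X3.00 Y22.00
G1 X0.00 Y22.00
G1 X0.00 Y0.00
M2 ; end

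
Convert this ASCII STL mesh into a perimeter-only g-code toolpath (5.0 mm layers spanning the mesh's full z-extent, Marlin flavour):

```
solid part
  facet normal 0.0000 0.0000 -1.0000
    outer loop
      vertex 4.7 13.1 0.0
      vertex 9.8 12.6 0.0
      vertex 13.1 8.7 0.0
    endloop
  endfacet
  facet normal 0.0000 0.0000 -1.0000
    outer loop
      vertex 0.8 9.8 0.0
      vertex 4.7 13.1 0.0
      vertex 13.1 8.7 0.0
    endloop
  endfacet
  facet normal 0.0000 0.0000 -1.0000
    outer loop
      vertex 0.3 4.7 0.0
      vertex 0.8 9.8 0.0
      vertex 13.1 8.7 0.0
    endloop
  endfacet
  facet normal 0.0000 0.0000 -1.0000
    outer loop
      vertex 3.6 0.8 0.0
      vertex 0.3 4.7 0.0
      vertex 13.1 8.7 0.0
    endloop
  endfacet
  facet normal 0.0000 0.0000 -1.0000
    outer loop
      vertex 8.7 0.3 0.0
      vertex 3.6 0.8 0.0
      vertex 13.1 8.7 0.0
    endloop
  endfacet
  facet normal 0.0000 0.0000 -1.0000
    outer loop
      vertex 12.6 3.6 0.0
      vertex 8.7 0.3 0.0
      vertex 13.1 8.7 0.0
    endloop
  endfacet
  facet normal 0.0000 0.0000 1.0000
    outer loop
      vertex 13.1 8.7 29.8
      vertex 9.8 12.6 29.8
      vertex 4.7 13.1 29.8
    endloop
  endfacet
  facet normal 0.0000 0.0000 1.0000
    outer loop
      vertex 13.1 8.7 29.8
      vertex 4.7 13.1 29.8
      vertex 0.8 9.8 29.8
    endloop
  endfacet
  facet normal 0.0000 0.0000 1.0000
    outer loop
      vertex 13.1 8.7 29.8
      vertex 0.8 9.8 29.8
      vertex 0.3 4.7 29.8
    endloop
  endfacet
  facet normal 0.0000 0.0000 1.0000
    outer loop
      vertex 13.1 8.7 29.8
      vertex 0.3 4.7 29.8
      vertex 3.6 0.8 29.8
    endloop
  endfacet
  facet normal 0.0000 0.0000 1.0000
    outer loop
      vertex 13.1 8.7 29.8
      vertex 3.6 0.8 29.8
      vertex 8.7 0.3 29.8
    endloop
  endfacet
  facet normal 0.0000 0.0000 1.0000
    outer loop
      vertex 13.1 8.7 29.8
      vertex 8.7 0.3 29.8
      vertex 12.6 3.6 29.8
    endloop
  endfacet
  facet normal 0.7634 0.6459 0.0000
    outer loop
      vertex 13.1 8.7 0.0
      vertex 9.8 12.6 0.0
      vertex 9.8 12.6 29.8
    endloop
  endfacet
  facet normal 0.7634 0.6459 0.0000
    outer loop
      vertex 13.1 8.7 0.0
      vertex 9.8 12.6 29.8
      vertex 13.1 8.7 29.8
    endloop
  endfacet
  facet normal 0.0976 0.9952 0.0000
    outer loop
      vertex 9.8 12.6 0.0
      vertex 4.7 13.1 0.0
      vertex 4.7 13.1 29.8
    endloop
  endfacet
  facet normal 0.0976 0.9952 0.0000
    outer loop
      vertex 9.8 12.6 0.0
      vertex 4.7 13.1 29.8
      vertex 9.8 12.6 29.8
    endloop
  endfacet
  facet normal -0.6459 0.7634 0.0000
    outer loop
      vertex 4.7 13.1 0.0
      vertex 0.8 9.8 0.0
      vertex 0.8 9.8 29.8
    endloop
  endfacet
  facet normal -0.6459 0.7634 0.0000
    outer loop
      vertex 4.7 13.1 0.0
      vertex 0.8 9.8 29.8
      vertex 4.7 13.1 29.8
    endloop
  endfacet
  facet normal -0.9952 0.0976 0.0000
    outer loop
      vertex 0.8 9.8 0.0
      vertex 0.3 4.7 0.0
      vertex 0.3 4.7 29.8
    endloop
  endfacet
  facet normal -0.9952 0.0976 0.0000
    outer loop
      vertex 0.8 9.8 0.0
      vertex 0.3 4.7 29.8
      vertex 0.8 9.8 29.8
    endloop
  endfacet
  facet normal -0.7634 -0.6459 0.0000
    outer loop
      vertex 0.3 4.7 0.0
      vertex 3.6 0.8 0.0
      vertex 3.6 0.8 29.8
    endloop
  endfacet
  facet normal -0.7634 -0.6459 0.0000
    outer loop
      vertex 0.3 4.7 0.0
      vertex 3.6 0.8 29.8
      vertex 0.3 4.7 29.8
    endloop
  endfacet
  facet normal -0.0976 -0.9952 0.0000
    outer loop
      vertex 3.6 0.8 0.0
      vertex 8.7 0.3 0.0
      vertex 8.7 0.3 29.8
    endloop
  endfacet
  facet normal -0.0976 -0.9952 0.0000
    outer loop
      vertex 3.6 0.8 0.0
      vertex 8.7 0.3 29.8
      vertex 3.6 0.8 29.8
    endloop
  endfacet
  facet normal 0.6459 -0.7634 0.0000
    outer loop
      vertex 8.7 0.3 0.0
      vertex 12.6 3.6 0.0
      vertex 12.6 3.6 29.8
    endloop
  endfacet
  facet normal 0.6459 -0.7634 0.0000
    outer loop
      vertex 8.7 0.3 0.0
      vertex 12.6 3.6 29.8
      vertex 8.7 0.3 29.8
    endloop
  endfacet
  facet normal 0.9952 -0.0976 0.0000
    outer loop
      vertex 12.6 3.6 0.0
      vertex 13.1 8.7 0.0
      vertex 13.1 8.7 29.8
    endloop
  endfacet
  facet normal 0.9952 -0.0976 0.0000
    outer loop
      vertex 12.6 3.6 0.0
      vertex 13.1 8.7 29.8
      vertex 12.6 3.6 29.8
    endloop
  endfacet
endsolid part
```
; perimeter-only toolpath
G21 ; units = mm
G90 ; absolute positioning
G28 ; home
; layer 1
G0 Z5.0
G0 X13.1 Y8.7
G1 X9.8 Y12.6
G1 X4.7 Y13.1
G1 X0.8 Y9.8
G1 X0.3 Y4.7
G1 X3.6 Y0.8
G1 X8.7 Y0.3
G1 X12.6 Y3.6
G1 X13.1 Y8.7
; layer 2
G0 Z9.9
G0 X13.1 Y8.7
G1 X9.8 Y12.6
G1 X4.7 Y13.1
G1 X0.8 Y9.8
G1 X0.3 Y4.7
G1 X3.6 Y0.8
G1 X8.7 Y0.3
G1 X12.6 Y3.6
G1 X13.1 Y8.7
; layer 3
G0 Z14.9
G0 X13.1 Y8.7
G1 X9.8 Y12.6
G1 X4.7 Y13.1
G1 X0.8 Y9.8
G1 X0.3 Y4.7
G1 X3.6 Y0.8
G1 X8.7 Y0.3
G1 X12.6 Y3.6
G1 X13.1 Y8.7
; layer 4
G0 Z19.9
G0 X13.1 Y8.7
G1 X9.8 Y12.6
G1 X4.7 Y13.1
G1 X0.8 Y9.8
G1 X0.3 Y4.7
G1 X3.6 Y0.8
G1 X8.7 Y0.3
G1 X12.6 Y3.6
G1 X13.1 Y8.7
; layer 5
G0 Z24.8
G0 X13.1 Y8.7
G1 X9.8 Y12.6
G1 X4.7 Y13.1
G1 X0.8 Y9.8
G1 X0.3 Y4.7
G1 X3.6 Y0.8
G1 X8.7 Y0.3
G1 X12.6 Y3.6
G1 X13.1 Y8.7
; layer 6
G0 Z29.8
G0 X13.1 Y8.7
G1 X9.8 Y12.6
G1 X4.7 Y13.1
G1 X0.8 Y9.8
G1 X0.3 Y4.7
G1 X3.6 Y0.8
G1 X8.7 Y0.3
G1 X12.6 Y3.6
G1 X13.1 Y8.7
M2 ; end

The solid is a regular 8-sided prism (a cylinder approximated with 8 flat sides), circumscribed radius ≈ 6.7 mm, height ≈ 29.8 mm. Slicing at Δz = 5.0 mm — 6 equal slices spanning the solid's height, so layer i sits at z = i·h/6 — gives 6 non-empty perimeters. Each is a 8-segment closed polygon; G0 lifts to the layer z and rapids to the start vertex, then G1 traces the edges.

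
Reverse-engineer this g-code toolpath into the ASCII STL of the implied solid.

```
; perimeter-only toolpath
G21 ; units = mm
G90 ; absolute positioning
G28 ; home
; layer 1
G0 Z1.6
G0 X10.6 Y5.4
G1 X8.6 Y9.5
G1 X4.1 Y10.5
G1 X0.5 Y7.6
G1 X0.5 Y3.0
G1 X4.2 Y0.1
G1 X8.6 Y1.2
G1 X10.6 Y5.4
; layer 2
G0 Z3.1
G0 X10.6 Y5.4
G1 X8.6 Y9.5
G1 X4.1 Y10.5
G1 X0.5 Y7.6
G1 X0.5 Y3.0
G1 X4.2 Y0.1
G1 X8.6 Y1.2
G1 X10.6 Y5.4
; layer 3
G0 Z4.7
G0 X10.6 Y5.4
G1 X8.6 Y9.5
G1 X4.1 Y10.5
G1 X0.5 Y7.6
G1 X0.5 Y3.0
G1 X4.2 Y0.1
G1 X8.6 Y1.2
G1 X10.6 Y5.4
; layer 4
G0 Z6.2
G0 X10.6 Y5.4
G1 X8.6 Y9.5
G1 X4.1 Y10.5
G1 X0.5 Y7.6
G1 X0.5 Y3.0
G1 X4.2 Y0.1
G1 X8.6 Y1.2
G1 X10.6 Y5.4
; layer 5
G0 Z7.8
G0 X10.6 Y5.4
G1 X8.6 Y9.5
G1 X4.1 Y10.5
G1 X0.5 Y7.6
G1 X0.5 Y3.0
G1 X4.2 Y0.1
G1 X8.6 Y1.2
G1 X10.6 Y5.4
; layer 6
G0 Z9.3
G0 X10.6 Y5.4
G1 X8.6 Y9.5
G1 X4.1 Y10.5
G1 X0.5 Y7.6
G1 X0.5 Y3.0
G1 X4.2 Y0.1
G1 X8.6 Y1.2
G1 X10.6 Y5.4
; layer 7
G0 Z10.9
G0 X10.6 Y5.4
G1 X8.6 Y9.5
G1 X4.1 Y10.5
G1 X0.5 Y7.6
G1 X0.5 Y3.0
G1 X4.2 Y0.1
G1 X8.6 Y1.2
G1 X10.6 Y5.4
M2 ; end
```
solid part
  facet normal 0.0000 0.0000 -1.0000
    outer loop
      vertex 4.1 10.5 0.0
      vertex 8.6 9.5 0.0
      vertex 10.6 5.4 0.0
    endloop
  endfacet
  facet normal 0.0000 0.0000 -1.0000
    outer loop
      vertex 0.5 7.6 0.0
      vertex 4.1 10.5 0.0
      vertex 10.6 5.4 0.0
    endloop
  endfacet
  facet normal 0.0000 0.0000 -1.0000
    outer loop
      vertex 0.5 3.0 0.0
      vertex 0.5 7.6 0.0
      vertex 10.6 5.4 0.0
    endloop
  endfacet
  facet normal 0.0000 0.0000 -1.0000
    outer loop
      vertex 4.2 0.1 0.0
      vertex 0.5 3.0 0.0
      vertex 10.6 5.4 0.0
    endloop
  endfacet
  facet normal 0.0000 0.0000 -1.0000
    outer loop
      vertex 8.6 1.2 0.0
      vertex 4.2 0.1 0.0
      vertex 10.6 5.4 0.0
    endloop
  endfacet
  facet normal 0.0000 0.0000 1.0000
    outer loop
      vertex 10.6 5.4 10.9
      vertex 8.6 9.5 10.9
      vertex 4.1 10.5 10.9
    endloop
  endfacet
  facet normal 0.0000 0.0000 1.0000
    outer loop
      vertex 10.6 5.4 10.9
      vertex 4.1 10.5 10.9
      vertex 0.5 7.6 10.9
    endloop
  endfacet
  facet normal 0.0000 0.0000 1.0000
    outer loop
      vertex 10.6 5.4 10.9
      vertex 0.5 7.6 10.9
      vertex 0.5 3.0 10.9
    endloop
  endfacet
  facet normal 0.0000 0.0000 1.0000
    outer loop
      vertex 10.6 5.4 10.9
      vertex 0.5 3.0 10.9
      vertex 4.2 0.1 10.9
    endloop
  endfacet
  facet normal 0.0000 0.0000 1.0000
    outer loop
      vertex 10.6 5.4 10.9
      vertex 4.2 0.1 10.9
      vertex 8.6 1.2 10.9
    endloop
  endfacet
  facet normal 0.8988 0.4384 0.0000
    outer loop
      vertex 10.6 5.4 0.0
      vertex 8.6 9.5 0.0
      vertex 8.6 9.5 10.9
    endloop
  endfacet
  facet normal 0.8988 0.4384 0.0000
    outer loop
      vertex 10.6 5.4 0.0
      vertex 8.6 9.5 10.9
      vertex 10.6 5.4 10.9
    endloop
  endfacet
  facet normal 0.2169 0.9762 0.0000
    outer loop
      vertex 8.6 9.5 0.0
      vertex 4.1 10.5 0.0
      vertex 4.1 10.5 10.9
    endloop
  endfacet
  facet normal 0.2169 0.9762 0.0000
    outer loop
      vertex 8.6 9.5 0.0
      vertex 4.1 10.5 10.9
      vertex 8.6 9.5 10.9
    endloop
  endfacet
  facet normal -0.6273 0.7788 0.0000
    outer loop
      vertex 4.1 10.5 0.0
      vertex 0.5 7.6 0.0
      vertex 0.5 7.6 10.9
    endloop
  endfacet
  facet normal -0.6273 0.7788 0.0000
    outer loop
      vertex 4.1 10.5 0.0
      vertex 0.5 7.6 10.9
      vertex 4.1 10.5 10.9
    endloop
  endfacet
  facet normal -1.0000 0.0000 0.0000
    outer loop
      vertex 0.5 7.6 0.0
      vertex 0.5 3.0 0.0
      vertex 0.5 3.0 10.9
    endloop
  endfacet
  facet normal -1.0000 0.0000 0.0000
    outer loop
      vertex 0.5 7.6 0.0
      vertex 0.5 3.0 10.9
      vertex 0.5 7.6 10.9
    endloop
  endfacet
  facet normal -0.6169 -0.7871 0.0000
    outer loop
      vertex 0.5 3.0 0.0
      vertex 4.2 0.1 0.0
      vertex 4.2 0.1 10.9
    endloop
  endfacet
  facet normal -0.6169 -0.7871 0.0000
    outer loop
      vertex 0.5 3.0 0.0
      vertex 4.2 0.1 10.9
      vertex 0.5 3.0 10.9
    endloop
  endfacet
  facet normal 0.2425 -0.9701 0.0000
    outer loop
      vertex 4.2 0.1 0.0
      vertex 8.6 1.2 0.0
      vertex 8.6 1.2 10.9
    endloop
  endfacet
  facet normal 0.2425 -0.9701 0.0000
    outer loop
      vertex 4.2 0.1 0.0
      vertex 8.6 1.2 10.9
      vertex 4.2 0.1 10.9
    endloop
  endfacet
  facet normal 0.9029 -0.4299 0.0000
    outer loop
      vertex 8.6 1.2 0.0
      vertex 10.6 5.4 0.0
      vertex 10.6 5.4 10.9
    endloop
  endfacet
  facet normal 0.9029 -0.4299 0.0000
    outer loop
      vertex 8.6 1.2 0.0
      vertex 10.6 5.4 10.9
      vertex 8.6 1.2 10.9
    endloop
  endfacet
endsolid part

The G0 Z moves step by Δz≈1.6 mm. Every layer's G1 loop is the same polygon, so the solid is a straight extrusion of it from z=0 to z≈10.9. Closing with flat bottom and top caps and triangulating gives 24 facets — a regular 7-sided prism (a cylinder approximated with 7 flat sides), circumscribed radius ≈ 5.3 mm, height ≈ 10.9 mm.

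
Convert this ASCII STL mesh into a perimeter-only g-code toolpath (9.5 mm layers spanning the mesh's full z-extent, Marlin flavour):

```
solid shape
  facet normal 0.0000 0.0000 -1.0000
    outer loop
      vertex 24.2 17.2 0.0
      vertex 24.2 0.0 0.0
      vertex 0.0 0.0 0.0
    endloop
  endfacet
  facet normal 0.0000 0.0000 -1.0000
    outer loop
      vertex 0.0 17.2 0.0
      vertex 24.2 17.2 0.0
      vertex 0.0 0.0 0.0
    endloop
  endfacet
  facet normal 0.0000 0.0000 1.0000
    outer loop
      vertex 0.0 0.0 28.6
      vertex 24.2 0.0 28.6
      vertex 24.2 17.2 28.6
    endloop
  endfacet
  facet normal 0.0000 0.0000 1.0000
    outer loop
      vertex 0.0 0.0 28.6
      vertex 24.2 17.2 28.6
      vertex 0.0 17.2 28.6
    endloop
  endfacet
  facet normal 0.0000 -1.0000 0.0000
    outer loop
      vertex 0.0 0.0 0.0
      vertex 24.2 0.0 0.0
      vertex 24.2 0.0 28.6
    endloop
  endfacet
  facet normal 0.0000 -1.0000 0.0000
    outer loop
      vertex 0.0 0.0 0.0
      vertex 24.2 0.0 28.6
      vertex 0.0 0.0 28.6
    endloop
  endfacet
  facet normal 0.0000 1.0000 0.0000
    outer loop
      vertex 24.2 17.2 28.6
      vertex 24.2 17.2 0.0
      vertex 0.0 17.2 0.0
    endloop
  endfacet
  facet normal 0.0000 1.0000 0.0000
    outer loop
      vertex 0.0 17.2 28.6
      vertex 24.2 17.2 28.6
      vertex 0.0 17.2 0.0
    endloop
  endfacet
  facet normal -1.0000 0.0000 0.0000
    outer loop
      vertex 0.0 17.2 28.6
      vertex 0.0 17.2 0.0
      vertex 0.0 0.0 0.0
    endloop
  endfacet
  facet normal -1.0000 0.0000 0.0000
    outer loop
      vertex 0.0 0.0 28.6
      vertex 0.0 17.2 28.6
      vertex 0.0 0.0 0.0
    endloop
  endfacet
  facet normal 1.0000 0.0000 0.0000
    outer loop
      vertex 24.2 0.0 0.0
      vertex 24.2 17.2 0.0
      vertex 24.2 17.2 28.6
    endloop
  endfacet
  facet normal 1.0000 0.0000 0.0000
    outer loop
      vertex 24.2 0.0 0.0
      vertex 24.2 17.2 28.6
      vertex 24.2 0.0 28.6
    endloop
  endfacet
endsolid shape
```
; perimeter-only toolpath
G21 ; units = mm
G90 ; absolute positioning
G28 ; home
; layer 1
G0 Z9.5
G0 X0.0 Y0.0
G1 X24.2 Y0.0
G1 X24.2 Y17.2
G1 X0.0 Y17.2
G1 X0.0 Y0.0
; layer 2
G0 Z19.1
G0 X0.0 Y0.0
G1 X24.2 Y0.0
G1 X24.2 Y17.2
G1 X0.0 Y17.2
G1 X0.0 Y0.0
; layer 3
G0 Z28.6
G0 X0.0 Y0.0
G1 X24.2 Y0.0
G1 X24.2 Y17.2
G1 X0.0 Y17.2
G1 X0.0 Y0.0
M2 ; end

The solid is a rectangular box, roughly 24.2 × 17.2 mm footprint and 28.6 mm tall. Slicing at Δz = 9.5 mm — 3 equal slices spanning the solid's height, so layer i sits at z = i·h/3 — gives 3 non-empty perimeters. Each is a 4-segment closed polygon; G0 lifts to the layer z and rapids to the start vertex, then G1 traces the edges.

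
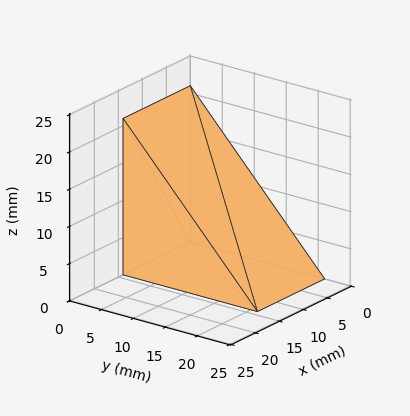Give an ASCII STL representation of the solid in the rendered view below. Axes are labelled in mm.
Reading the render: the shape is a wedge (ramp): 14 × 21 mm base, rising to 21 mm along the y=0 edge and sloping linearly to z=0 at y=21 (dimensions read to the nearest mm from the axis ticks). For the STL, each face is triangulated and given an outward normal.

solid part
  facet normal 0.0000 0.0000 -1.0000
    outer loop
      vertex 14.0 21.0 0.0
      vertex 14.0 0.0 0.0
      vertex 0.0 0.0 0.0
    endloop
  endfacet
  facet normal 0.0000 0.0000 -1.0000
    outer loop
      vertex 0.0 21.0 0.0
      vertex 14.0 21.0 0.0
      vertex 0.0 0.0 0.0
    endloop
  endfacet
  facet normal 0.0000 -1.0000 0.0000
    outer loop
      vertex 0.0 0.0 0.0
      vertex 14.0 0.0 0.0
      vertex 14.0 0.0 21.0
    endloop
  endfacet
  facet normal 0.0000 -1.0000 0.0000
    outer loop
      vertex 0.0 0.0 0.0
      vertex 14.0 0.0 21.0
      vertex 0.0 0.0 21.0
    endloop
  endfacet
  facet normal 0.0000 0.7071 0.7071
    outer loop
      vertex 0.0 0.0 21.0
      vertex 14.0 0.0 21.0
      vertex 14.0 21.0 0.0
    endloop
  endfacet
  facet normal 0.0000 0.7071 0.7071
    outer loop
      vertex 0.0 0.0 21.0
      vertex 14.0 21.0 0.0
      vertex 0.0 21.0 0.0
    endloop
  endfacet
  facet normal -1.0000 0.0000 0.0000
    outer loop
      vertex 0.0 0.0 21.0
      vertex 0.0 21.0 0.0
      vertex 0.0 0.0 0.0
    endloop
  endfacet
  facet normal 1.0000 0.0000 0.0000
    outer loop
      vertex 14.0 0.0 0.0
      vertex 14.0 21.0 0.0
      vertex 14.0 0.0 21.0
    endloop
  endfacet
endsolid part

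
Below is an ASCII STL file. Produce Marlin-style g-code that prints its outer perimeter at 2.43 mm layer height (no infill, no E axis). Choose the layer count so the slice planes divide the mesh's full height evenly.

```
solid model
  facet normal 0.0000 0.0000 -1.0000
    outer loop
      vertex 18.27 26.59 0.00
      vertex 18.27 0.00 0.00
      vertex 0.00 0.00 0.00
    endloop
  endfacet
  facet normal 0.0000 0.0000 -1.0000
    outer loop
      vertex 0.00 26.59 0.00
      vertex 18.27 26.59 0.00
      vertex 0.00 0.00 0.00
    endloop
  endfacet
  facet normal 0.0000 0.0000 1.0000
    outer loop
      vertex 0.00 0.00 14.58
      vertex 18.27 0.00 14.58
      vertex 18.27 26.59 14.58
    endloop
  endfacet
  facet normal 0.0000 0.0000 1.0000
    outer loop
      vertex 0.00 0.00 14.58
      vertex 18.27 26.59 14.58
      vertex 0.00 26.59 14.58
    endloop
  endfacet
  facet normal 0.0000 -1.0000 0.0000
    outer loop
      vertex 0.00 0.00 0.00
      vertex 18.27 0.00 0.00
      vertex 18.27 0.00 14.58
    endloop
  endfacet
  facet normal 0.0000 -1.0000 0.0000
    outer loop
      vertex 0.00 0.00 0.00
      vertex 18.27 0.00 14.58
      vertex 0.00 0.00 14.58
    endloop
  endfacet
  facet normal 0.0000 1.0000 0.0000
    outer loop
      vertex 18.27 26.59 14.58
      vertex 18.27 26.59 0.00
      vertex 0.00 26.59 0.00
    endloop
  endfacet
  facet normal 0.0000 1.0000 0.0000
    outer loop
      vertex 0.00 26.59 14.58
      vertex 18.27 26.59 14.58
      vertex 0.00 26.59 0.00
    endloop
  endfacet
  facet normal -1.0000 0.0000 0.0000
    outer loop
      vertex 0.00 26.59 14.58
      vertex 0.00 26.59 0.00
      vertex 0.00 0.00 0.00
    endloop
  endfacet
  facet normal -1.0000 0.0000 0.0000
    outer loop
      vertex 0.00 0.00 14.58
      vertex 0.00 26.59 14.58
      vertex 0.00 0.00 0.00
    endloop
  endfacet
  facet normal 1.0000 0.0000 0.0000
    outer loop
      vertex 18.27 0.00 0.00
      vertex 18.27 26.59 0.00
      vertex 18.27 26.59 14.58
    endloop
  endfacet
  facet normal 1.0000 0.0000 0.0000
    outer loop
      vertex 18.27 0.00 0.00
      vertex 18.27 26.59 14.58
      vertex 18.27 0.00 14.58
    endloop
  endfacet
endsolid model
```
; perimeter-only toolpath
G21 ; units = mm
G90 ; absolute positioning
G28 ; home
; layer 1
G0 Z2.43
G0 X0.00 Y0.00
G1 X18.27 Y0.00
G1 X18.27 Y26.59
G1 X0.00 Y26.59
G1 X0.00 Y0.00
; layer 2
G0 Z4.86
G0 X0.00 Y0.00
G1 X18.27 Y0.00
G1 X18.27 Y26.59
G1 X0.00 Y26.59
G1 X0.00 Y0.00
; layer 3
G0 Z7.29
G0 X0.00 Y0.00
G1 X18.27 Y0.00
G1 X18.27 Y26.59
G1 X0.00 Y26.59
G1 X0.00 Y0.00
; layer 4
G0 Z9.72
G0 X0.00 Y0.00
G1 X18.27 Y0.00
G1 X18.27 Y26.59
G1 X0.00 Y26.59
G1 X0.00 Y0.00
; layer 5
G0 Z12.15
G0 X0.00 Y0.00
G1 X18.27 Y0.00
G1 X18.27 Y26.59
G1 X0.00 Y26.59
G1 X0.00 Y0.00
; layer 6
G0 Z14.58
G0 X0.00 Y0.00
G1 X18.27 Y0.00
G1 X18.27 Y26.59
G1 X0.00 Y26.59
G1 X0.00 Y0.00
M2 ; end

The solid is a rectangular box, roughly 18.3 × 26.6 mm footprint and 14.6 mm tall. Slicing at Δz = 2.43 mm — 6 equal slices spanning the solid's height, so layer i sits at z = i·h/6 — gives 6 non-empty perimeters. Each is a 4-segment closed polygon; G0 lifts to the layer z and rapids to the start vertex, then G1 traces the edges.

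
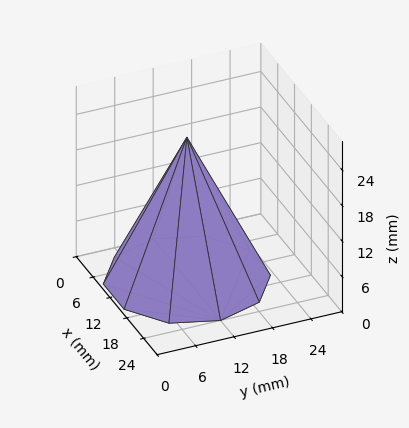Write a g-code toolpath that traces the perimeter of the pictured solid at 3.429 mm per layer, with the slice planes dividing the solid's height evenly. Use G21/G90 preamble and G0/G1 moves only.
Reading the render: the shape is a regular 10-sided pyramid, base circumscribed radius ≈ 12 mm, apex at z ≈ 24 mm (dimensions read to the nearest mm from the axis ticks). For the g-code, the solid's height is divided into equal slices at the stated Δz and each level perimeter traced with G1 moves after a G0 lift.

; perimeter-only toolpath
G21 ; units = mm
G90 ; absolute positioning
G28 ; home
; layer 1
G0 Z3.429
G0 X22.286 Y12.000
G1 X20.321 Y18.045
G1 X15.178 Y21.783
G1 X8.822 Y21.783
G1 X3.679 Y18.045
G1 X1.714 Y12.000
G1 X3.679 Y5.955
G1 X8.822 Y2.217
G1 X15.178 Y2.217
G1 X20.321 Y5.955
G1 X22.286 Y12.000
; layer 2
G0 Z6.857
G0 X20.571 Y12.000
G1 X18.934 Y17.038
G1 X14.649 Y20.152
G1 X9.351 Y20.152
G1 X5.066 Y17.038
G1 X3.429 Y12.000
G1 X5.066 Y6.962
G1 X9.351 Y3.848
G1 X14.649 Y3.848
G1 X18.934 Y6.962
G1 X20.571 Y12.000
; layer 3
G0 Z10.286
G0 X18.857 Y12.000
G1 X17.547 Y16.030
G1 X14.119 Y18.522
G1 X9.881 Y18.522
G1 X6.453 Y16.030
G1 X5.143 Y12.000
G1 X6.453 Y7.970
G1 X9.881 Y5.478
G1 X14.119 Y5.478
G1 X17.547 Y7.970
G1 X18.857 Y12.000
; layer 4
G0 Z13.714
G0 X17.143 Y12.000
G1 X16.161 Y15.023
G1 X13.589 Y16.891
G1 X10.411 Y16.891
G1 X7.839 Y15.023
G1 X6.857 Y12.000
G1 X7.839 Y8.977
G1 X10.411 Y7.109
G1 X13.589 Y7.109
G1 X16.161 Y8.977
G1 X17.143 Y12.000
; layer 5
G0 Z17.143
G0 X15.429 Y12.000
G1 X14.774 Y14.015
G1 X13.059 Y15.261
G1 X10.941 Y15.261
G1 X9.226 Y14.015
G1 X8.571 Y12.000
G1 X9.226 Y9.985
G1 X10.941 Y8.739
G1 X13.059 Y8.739
G1 X14.774 Y9.985
G1 X15.429 Y12.000
; layer 6
G0 Z20.571
G0 X13.714 Y12.000
G1 X13.387 Y13.008
G1 X12.530 Y13.630
G1 X11.470 Y13.630
G1 X10.613 Y13.008
G1 X10.286 Y12.000
G1 X10.613 Y10.992
G1 X11.470 Y10.370
G1 X12.530 Y10.370
G1 X13.387 Y10.992
G1 X13.714 Y12.000
M2 ; end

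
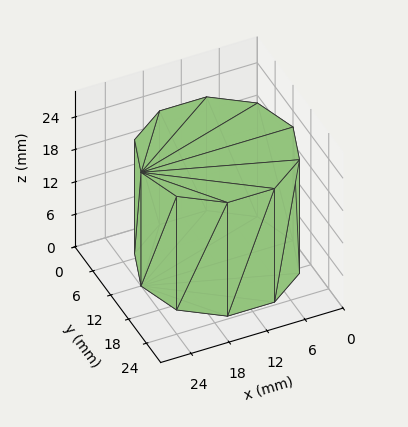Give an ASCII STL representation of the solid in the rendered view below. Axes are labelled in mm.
Reading the render: the shape is a regular 10-sided prism (a cylinder approximated with 10 flat sides), circumscribed radius ≈ 12 mm, height ≈ 21 mm (dimensions read to the nearest mm from the axis ticks). For the STL, each face is triangulated and given an outward normal.

solid part
  facet normal 0.0000 0.0000 -1.0000
    outer loop
      vertex 15.71 23.41 0.00
      vertex 21.71 19.05 0.00
      vertex 24.00 12.00 0.00
    endloop
  endfacet
  facet normal 0.0000 0.0000 -1.0000
    outer loop
      vertex 8.29 23.41 0.00
      vertex 15.71 23.41 0.00
      vertex 24.00 12.00 0.00
    endloop
  endfacet
  facet normal 0.0000 0.0000 -1.0000
    outer loop
      vertex 2.29 19.05 0.00
      vertex 8.29 23.41 0.00
      vertex 24.00 12.00 0.00
    endloop
  endfacet
  facet normal 0.0000 0.0000 -1.0000
    outer loop
      vertex 0.00 12.00 0.00
      vertex 2.29 19.05 0.00
      vertex 24.00 12.00 0.00
    endloop
  endfacet
  facet normal 0.0000 0.0000 -1.0000
    outer loop
      vertex 2.29 4.95 0.00
      vertex 0.00 12.00 0.00
      vertex 24.00 12.00 0.00
    endloop
  endfacet
  facet normal 0.0000 0.0000 -1.0000
    outer loop
      vertex 8.29 0.59 0.00
      vertex 2.29 4.95 0.00
      vertex 24.00 12.00 0.00
    endloop
  endfacet
  facet normal 0.0000 0.0000 -1.0000
    outer loop
      vertex 15.71 0.59 0.00
      vertex 8.29 0.59 0.00
      vertex 24.00 12.00 0.00
    endloop
  endfacet
  facet normal 0.0000 0.0000 -1.0000
    outer loop
      vertex 21.71 4.95 0.00
      vertex 15.71 0.59 0.00
      vertex 24.00 12.00 0.00
    endloop
  endfacet
  facet normal 0.0000 0.0000 1.0000
    outer loop
      vertex 24.00 12.00 21.00
      vertex 21.71 19.05 21.00
      vertex 15.71 23.41 21.00
    endloop
  endfacet
  facet normal 0.0000 0.0000 1.0000
    outer loop
      vertex 24.00 12.00 21.00
      vertex 15.71 23.41 21.00
      vertex 8.29 23.41 21.00
    endloop
  endfacet
  facet normal 0.0000 0.0000 1.0000
    outer loop
      vertex 24.00 12.00 21.00
      vertex 8.29 23.41 21.00
      vertex 2.29 19.05 21.00
    endloop
  endfacet
  facet normal 0.0000 0.0000 1.0000
    outer loop
      vertex 24.00 12.00 21.00
      vertex 2.29 19.05 21.00
      vertex 0.00 12.00 21.00
    endloop
  endfacet
  facet normal 0.0000 0.0000 1.0000
    outer loop
      vertex 24.00 12.00 21.00
      vertex 0.00 12.00 21.00
      vertex 2.29 4.95 21.00
    endloop
  endfacet
  facet normal 0.0000 0.0000 1.0000
    outer loop
      vertex 24.00 12.00 21.00
      vertex 2.29 4.95 21.00
      vertex 8.29 0.59 21.00
    endloop
  endfacet
  facet normal 0.0000 0.0000 1.0000
    outer loop
      vertex 24.00 12.00 21.00
      vertex 8.29 0.59 21.00
      vertex 15.71 0.59 21.00
    endloop
  endfacet
  facet normal 0.0000 0.0000 1.0000
    outer loop
      vertex 24.00 12.00 21.00
      vertex 15.71 0.59 21.00
      vertex 21.71 4.95 21.00
    endloop
  endfacet
  facet normal 0.9511 0.3089 0.0000
    outer loop
      vertex 24.00 12.00 0.00
      vertex 21.71 19.05 0.00
      vertex 21.71 19.05 21.00
    endloop
  endfacet
  facet normal 0.9511 0.3089 0.0000
    outer loop
      vertex 24.00 12.00 0.00
      vertex 21.71 19.05 21.00
      vertex 24.00 12.00 21.00
    endloop
  endfacet
  facet normal 0.5879 0.8090 0.0000
    outer loop
      vertex 21.71 19.05 0.00
      vertex 15.71 23.41 0.00
      vertex 15.71 23.41 21.00
    endloop
  endfacet
  facet normal 0.5879 0.8090 0.0000
    outer loop
      vertex 21.71 19.05 0.00
      vertex 15.71 23.41 21.00
      vertex 21.71 19.05 21.00
    endloop
  endfacet
  facet normal 0.0000 1.0000 0.0000
    outer loop
      vertex 15.71 23.41 0.00
      vertex 8.29 23.41 0.00
      vertex 8.29 23.41 21.00
    endloop
  endfacet
  facet normal 0.0000 1.0000 0.0000
    outer loop
      vertex 15.71 23.41 0.00
      vertex 8.29 23.41 21.00
      vertex 15.71 23.41 21.00
    endloop
  endfacet
  facet normal -0.5879 0.8090 0.0000
    outer loop
      vertex 8.29 23.41 0.00
      vertex 2.29 19.05 0.00
      vertex 2.29 19.05 21.00
    endloop
  endfacet
  facet normal -0.5879 0.8090 0.0000
    outer loop
      vertex 8.29 23.41 0.00
      vertex 2.29 19.05 21.00
      vertex 8.29 23.41 21.00
    endloop
  endfacet
  facet normal -0.9511 0.3089 0.0000
    outer loop
      vertex 2.29 19.05 0.00
      vertex 0.00 12.00 0.00
      vertex 0.00 12.00 21.00
    endloop
  endfacet
  facet normal -0.9511 0.3089 0.0000
    outer loop
      vertex 2.29 19.05 0.00
      vertex 0.00 12.00 21.00
      vertex 2.29 19.05 21.00
    endloop
  endfacet
  facet normal -0.9511 -0.3089 0.0000
    outer loop
      vertex 0.00 12.00 0.00
      vertex 2.29 4.95 0.00
      vertex 2.29 4.95 21.00
    endloop
  endfacet
  facet normal -0.9511 -0.3089 0.0000
    outer loop
      vertex 0.00 12.00 0.00
      vertex 2.29 4.95 21.00
      vertex 0.00 12.00 21.00
    endloop
  endfacet
  facet normal -0.5879 -0.8090 0.0000
    outer loop
      vertex 2.29 4.95 0.00
      vertex 8.29 0.59 0.00
      vertex 8.29 0.59 21.00
    endloop
  endfacet
  facet normal -0.5879 -0.8090 0.0000
    outer loop
      vertex 2.29 4.95 0.00
      vertex 8.29 0.59 21.00
      vertex 2.29 4.95 21.00
    endloop
  endfacet
  facet normal 0.0000 -1.0000 0.0000
    outer loop
      vertex 8.29 0.59 0.00
      vertex 15.71 0.59 0.00
      vertex 15.71 0.59 21.00
    endloop
  endfacet
  facet normal 0.0000 -1.0000 0.0000
    outer loop
      vertex 8.29 0.59 0.00
      vertex 15.71 0.59 21.00
      vertex 8.29 0.59 21.00
    endloop
  endfacet
  facet normal 0.5879 -0.8090 0.0000
    outer loop
      vertex 15.71 0.59 0.00
      vertex 21.71 4.95 0.00
      vertex 21.71 4.95 21.00
    endloop
  endfacet
  facet normal 0.5879 -0.8090 0.0000
    outer loop
      vertex 15.71 0.59 0.00
      vertex 21.71 4.95 21.00
      vertex 15.71 0.59 21.00
    endloop
  endfacet
  facet normal 0.9511 -0.3089 0.0000
    outer loop
      vertex 21.71 4.95 0.00
      vertex 24.00 12.00 0.00
      vertex 24.00 12.00 21.00
    endloop
  endfacet
  facet normal 0.9511 -0.3089 0.0000
    outer loop
      vertex 21.71 4.95 0.00
      vertex 24.00 12.00 21.00
      vertex 21.71 4.95 21.00
    endloop
  endfacet
endsolid part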